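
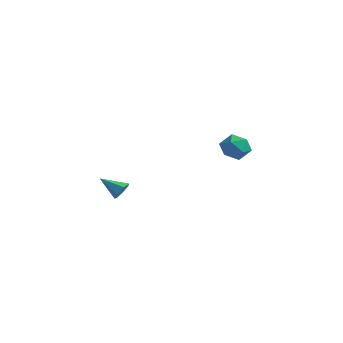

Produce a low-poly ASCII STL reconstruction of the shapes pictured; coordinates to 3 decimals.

solid 
facet normal 0.790 0.331 -0.517
outer loop
vertex -2.69 -2.075 -3.662
vertex -3.002 -1.888 -4.019
vertex -2.824 -1.658 -3.6
endloop
endfacet
facet normal 0.204 -0.079 0.976
outer loop
vertex -2.69 -2.075 -3.662
vertex -2.824 -1.658 -3.6
vertex -3.918 -2.272 -3.421
endloop
endfacet
facet normal 0.788 0.333 -0.517
outer loop
vertex -2.824 -1.658 -3.6
vertex -3.002 -1.888 -4.019
vertex -3.093 -1.414 -3.853
endloop
endfacet
facet normal -0.202 0.589 0.783
outer loop
vertex -2.824 -1.658 -3.6
vertex -3.093 -1.414 -3.853
vertex -3.918 -2.272 -3.421
endloop
endfacet
facet normal 0.791 0.332 -0.514
outer loop
vertex -3.093 -1.414 -3.853
vertex -3.002 -1.888 -4.019
vertex -3.292 -1.526 -4.232
endloop
endfacet
facet normal -0.677 0.722 0.142
outer loop
vertex -3.093 -1.414 -3.853
vertex -3.292 -1.526 -4.232
vertex -3.918 -2.272 -3.421
endloop
endfacet
facet normal 0.790 0.329 -0.516
outer loop
vertex -3.292 -1.526 -4.232
vertex -3.002 -1.888 -4.019
vertex -3.274 -1.911 -4.45
endloop
endfacet
facet normal -0.860 0.221 -0.461
outer loop
vertex -3.292 -1.526 -4.232
vertex -3.274 -1.911 -4.45
vertex -3.918 -2.272 -3.421
endloop
endfacet
facet normal 0.789 0.333 -0.516
outer loop
vertex -3.274 -1.911 -4.45
vertex -3.002 -1.888 -4.019
vertex -3.05 -2.278 -4.344
endloop
endfacet
facet normal -0.614 -0.541 -0.574
outer loop
vertex -3.274 -1.911 -4.45
vertex -3.05 -2.278 -4.344
vertex -3.918 -2.272 -3.421
endloop
endfacet
facet normal 0.790 0.333 -0.516
outer loop
vertex -3.05 -2.278 -4.344
vertex -3.002 -1.888 -4.019
vertex -2.79 -2.351 -3.993
endloop
endfacet
facet normal -0.126 -0.986 -0.112
outer loop
vertex -3.05 -2.278 -4.344
vertex -2.79 -2.351 -3.993
vertex -3.918 -2.272 -3.421
endloop
endfacet
facet normal 0.790 0.333 -0.516
outer loop
vertex -2.79 -2.351 -3.993
vertex -3.002 -1.888 -4.019
vertex -2.69 -2.075 -3.662
endloop
endfacet
facet normal 0.239 -0.780 0.578
outer loop
vertex -2.79 -2.351 -3.993
vertex -2.69 -2.075 -3.662
vertex -3.918 -2.272 -3.421
endloop
endfacet
facet normal 0.089 0.531 0.843
outer loop
vertex 2.227 -0.199 -0.204
vertex 2.038 -0.764 0.172
vertex 2.718 -0.648 0.027
endloop
endfacet
facet normal 0.541 0.768 0.343
outer loop
vertex 2.227 -0.199 -0.204
vertex 2.718 -0.648 0.027
vertex 2.759 -0.386 -0.625
endloop
endfacet
facet normal 0.158 0.961 -0.228
outer loop
vertex 2.227 -0.199 -0.204
vertex 2.759 -0.386 -0.625
vertex 2.106 -0.34 -0.883
endloop
endfacet
facet normal -0.531 0.843 -0.080
outer loop
vertex 2.227 -0.199 -0.204
vertex 2.106 -0.34 -0.883
vertex 1.66 -0.574 -0.391
endloop
endfacet
facet normal -0.574 0.578 0.580
outer loop
vertex 2.227 -0.199 -0.204
vertex 1.66 -0.574 -0.391
vertex 2.038 -0.764 0.172
endloop
endfacet
facet normal 0.962 0.225 0.151
outer loop
vertex 2.759 -0.386 -0.625
vertex 2.718 -0.648 0.027
vertex 2.9 -1.066 -0.509
endloop
endfacet
facet normal 0.232 -0.159 0.960
outer loop
vertex 2.718 -0.648 0.027
vertex 2.038 -0.764 0.172
vertex 2.454 -1.3 -0.017
endloop
endfacet
facet normal -0.840 -0.083 0.536
outer loop
vertex 2.038 -0.764 0.172
vertex 1.66 -0.574 -0.391
vertex 1.801 -1.254 -0.275
endloop
endfacet
facet normal -0.771 0.348 -0.533
outer loop
vertex 1.66 -0.574 -0.391
vertex 2.106 -0.34 -0.883
vertex 1.842 -0.992 -0.927
endloop
endfacet
facet normal 0.342 0.537 -0.771
outer loop
vertex 2.106 -0.34 -0.883
vertex 2.759 -0.386 -0.625
vertex 2.522 -0.876 -1.072
endloop
endfacet
facet normal 0.531 -0.843 0.080
outer loop
vertex 2.333 -1.441 -0.696
vertex 2.9 -1.066 -0.509
vertex 2.454 -1.3 -0.017
endloop
endfacet
facet normal -0.158 -0.961 0.228
outer loop
vertex 2.333 -1.441 -0.696
vertex 2.454 -1.3 -0.017
vertex 1.801 -1.254 -0.275
endloop
endfacet
facet normal -0.541 -0.768 -0.343
outer loop
vertex 2.333 -1.441 -0.696
vertex 1.801 -1.254 -0.275
vertex 1.842 -0.992 -0.927
endloop
endfacet
facet normal -0.089 -0.531 -0.843
outer loop
vertex 2.333 -1.441 -0.696
vertex 1.842 -0.992 -0.927
vertex 2.522 -0.876 -1.072
endloop
endfacet
facet normal 0.574 -0.578 -0.580
outer loop
vertex 2.333 -1.441 -0.696
vertex 2.522 -0.876 -1.072
vertex 2.9 -1.066 -0.509
endloop
endfacet
facet normal 0.771 -0.348 0.533
outer loop
vertex 2.454 -1.3 -0.017
vertex 2.9 -1.066 -0.509
vertex 2.718 -0.648 0.027
endloop
endfacet
facet normal -0.342 -0.537 0.771
outer loop
vertex 1.801 -1.254 -0.275
vertex 2.454 -1.3 -0.017
vertex 2.038 -0.764 0.172
endloop
endfacet
facet normal -0.962 -0.225 -0.151
outer loop
vertex 1.842 -0.992 -0.927
vertex 1.801 -1.254 -0.275
vertex 1.66 -0.574 -0.391
endloop
endfacet
facet normal -0.232 0.159 -0.960
outer loop
vertex 2.522 -0.876 -1.072
vertex 1.842 -0.992 -0.927
vertex 2.106 -0.34 -0.883
endloop
endfacet
facet normal 0.840 0.083 -0.536
outer loop
vertex 2.9 -1.066 -0.509
vertex 2.522 -0.876 -1.072
vertex 2.759 -0.386 -0.625
endloop
endfacet

endsolid


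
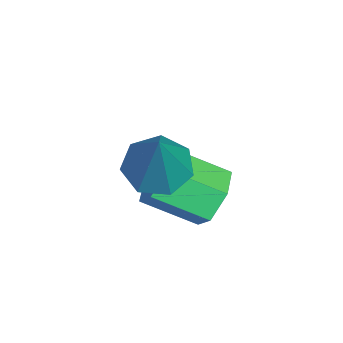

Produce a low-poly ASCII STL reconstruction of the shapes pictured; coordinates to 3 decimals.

solid 
facet normal -0.494 -0.039 -0.869
outer loop
vertex 2.499 1.793 -1.583
vertex 1.933 1.525 -1.249
vertex 2.094 2.205 -1.371
endloop
endfacet
facet normal 0.702 0.711 -0.040
outer loop
vertex 2.499 1.793 -1.583
vertex 2.094 2.205 -1.371
vertex 2.807 1.595 0.289
endloop
endfacet
facet normal -0.492 -0.039 -0.869
outer loop
vertex 2.094 2.205 -1.371
vertex 1.933 1.525 -1.249
vertex 1.567 2.105 -1.068
endloop
endfacet
facet normal 0.016 0.941 0.339
outer loop
vertex 2.094 2.205 -1.371
vertex 1.567 2.105 -1.068
vertex 2.807 1.595 0.289
endloop
endfacet
facet normal -0.494 -0.041 -0.868
outer loop
vertex 1.567 2.105 -1.068
vertex 1.933 1.525 -1.249
vertex 1.316 1.568 -0.9
endloop
endfacet
facet normal -0.554 0.473 0.685
outer loop
vertex 1.567 2.105 -1.068
vertex 1.316 1.568 -0.9
vertex 2.807 1.595 0.289
endloop
endfacet
facet normal -0.494 -0.041 -0.868
outer loop
vertex 1.316 1.568 -0.9
vertex 1.933 1.525 -1.249
vertex 1.53 0.998 -0.995
endloop
endfacet
facet normal -0.582 -0.342 0.738
outer loop
vertex 1.316 1.568 -0.9
vertex 1.53 0.998 -0.995
vertex 2.807 1.595 0.289
endloop
endfacet
facet normal -0.494 -0.041 -0.868
outer loop
vertex 1.53 0.998 -0.995
vertex 1.933 1.525 -1.249
vertex 2.047 0.825 -1.281
endloop
endfacet
facet normal -0.044 -0.888 0.457
outer loop
vertex 1.53 0.998 -0.995
vertex 2.047 0.825 -1.281
vertex 2.807 1.595 0.289
endloop
endfacet
facet normal -0.494 -0.041 -0.869
outer loop
vertex 2.047 0.825 -1.281
vertex 1.933 1.525 -1.249
vertex 2.479 1.178 -1.543
endloop
endfacet
facet normal 0.652 -0.756 0.055
outer loop
vertex 2.047 0.825 -1.281
vertex 2.479 1.178 -1.543
vertex 2.807 1.595 0.289
endloop
endfacet
facet normal -0.494 -0.040 -0.869
outer loop
vertex 2.479 1.178 -1.543
vertex 1.933 1.525 -1.249
vertex 2.499 1.793 -1.583
endloop
endfacet
facet normal 0.985 -0.043 -0.167
outer loop
vertex 2.479 1.178 -1.543
vertex 2.499 1.793 -1.583
vertex 2.807 1.595 0.289
endloop
endfacet
facet normal 0.089 0.882 -0.463
outer loop
vertex 2.224 2.848 -1.797
vertex 1.846 2.61 -2.323
vertex 1.537 2.921 -1.79
endloop
endfacet
facet normal 0.058 0.459 0.887
outer loop
vertex 2.224 2.848 -1.797
vertex 1.537 2.921 -1.79
vertex 2.111 1.727 -1.21
endloop
endfacet
facet normal 0.058 0.459 0.887
outer loop
vertex 2.111 1.727 -1.21
vertex 1.537 2.921 -1.79
vertex 1.425 1.8 -1.203
endloop
endfacet
facet normal -0.089 -0.883 0.461
outer loop
vertex 2.111 1.727 -1.21
vertex 1.425 1.8 -1.203
vertex 1.734 1.49 -1.737
endloop
endfacet
facet normal 0.089 0.882 -0.463
outer loop
vertex 1.537 2.921 -1.79
vertex 1.846 2.61 -2.323
vertex 1.16 2.683 -2.316
endloop
endfacet
facet normal -0.833 0.320 0.452
outer loop
vertex 1.537 2.921 -1.79
vertex 1.16 2.683 -2.316
vertex 1.425 1.8 -1.203
endloop
endfacet
facet normal -0.833 0.319 0.452
outer loop
vertex 1.425 1.8 -1.203
vertex 1.16 2.683 -2.316
vertex 1.048 1.562 -1.73
endloop
endfacet
facet normal -0.088 -0.883 0.462
outer loop
vertex 1.425 1.8 -1.203
vertex 1.048 1.562 -1.73
vertex 1.734 1.49 -1.737
endloop
endfacet
facet normal 0.089 0.883 -0.461
outer loop
vertex 1.16 2.683 -2.316
vertex 1.846 2.61 -2.323
vertex 1.469 2.373 -2.85
endloop
endfacet
facet normal -0.890 -0.138 -0.435
outer loop
vertex 1.16 2.683 -2.316
vertex 1.469 2.373 -2.85
vertex 1.048 1.562 -1.73
endloop
endfacet
facet normal -0.890 -0.138 -0.434
outer loop
vertex 1.048 1.562 -1.73
vertex 1.469 2.373 -2.85
vertex 1.356 1.252 -2.263
endloop
endfacet
facet normal -0.088 -0.882 0.462
outer loop
vertex 1.048 1.562 -1.73
vertex 1.356 1.252 -2.263
vertex 1.734 1.49 -1.737
endloop
endfacet
facet normal 0.089 0.883 -0.461
outer loop
vertex 1.469 2.373 -2.85
vertex 1.846 2.61 -2.323
vertex 2.155 2.3 -2.857
endloop
endfacet
facet normal -0.058 -0.459 -0.887
outer loop
vertex 1.469 2.373 -2.85
vertex 2.155 2.3 -2.857
vertex 1.356 1.252 -2.263
endloop
endfacet
facet normal -0.058 -0.459 -0.887
outer loop
vertex 1.356 1.252 -2.263
vertex 2.155 2.3 -2.857
vertex 2.043 1.179 -2.27
endloop
endfacet
facet normal -0.089 -0.882 0.463
outer loop
vertex 1.356 1.252 -2.263
vertex 2.043 1.179 -2.27
vertex 1.734 1.49 -1.737
endloop
endfacet
facet normal 0.088 0.883 -0.462
outer loop
vertex 2.155 2.3 -2.857
vertex 1.846 2.61 -2.323
vertex 2.532 2.538 -2.33
endloop
endfacet
facet normal 0.833 -0.320 -0.452
outer loop
vertex 2.155 2.3 -2.857
vertex 2.532 2.538 -2.33
vertex 2.043 1.179 -2.27
endloop
endfacet
facet normal 0.833 -0.320 -0.452
outer loop
vertex 2.043 1.179 -2.27
vertex 2.532 2.538 -2.33
vertex 2.42 1.417 -1.744
endloop
endfacet
facet normal -0.089 -0.882 0.463
outer loop
vertex 2.043 1.179 -2.27
vertex 2.42 1.417 -1.744
vertex 1.734 1.49 -1.737
endloop
endfacet
facet normal 0.088 0.882 -0.462
outer loop
vertex 2.532 2.538 -2.33
vertex 1.846 2.61 -2.323
vertex 2.224 2.848 -1.797
endloop
endfacet
facet normal 0.890 0.138 0.434
outer loop
vertex 2.532 2.538 -2.33
vertex 2.224 2.848 -1.797
vertex 2.42 1.417 -1.744
endloop
endfacet
facet normal 0.890 0.138 0.435
outer loop
vertex 2.42 1.417 -1.744
vertex 2.224 2.848 -1.797
vertex 2.111 1.727 -1.21
endloop
endfacet
facet normal -0.089 -0.883 0.461
outer loop
vertex 2.42 1.417 -1.744
vertex 2.111 1.727 -1.21
vertex 1.734 1.49 -1.737
endloop
endfacet

endsolid


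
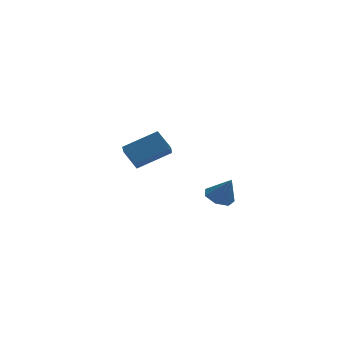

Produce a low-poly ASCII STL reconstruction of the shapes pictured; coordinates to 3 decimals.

solid 
facet normal -0.890 -0.195 -0.413
outer loop
vertex -3.077 1.883 -0.259
vertex -2.964 2.515 -0.8
vertex -2.597 1.191 -0.967
endloop
endfacet
facet normal -0.134 -0.753 0.645
outer loop
vertex -1.076 1.525 -0.26
vertex -3.077 1.883 -0.259
vertex -2.597 1.191 -0.967
endloop
endfacet
facet normal -0.890 -0.194 -0.413
outer loop
vertex -2.597 1.191 -0.967
vertex -2.964 2.515 -0.8
vertex -2.484 1.824 -1.508
endloop
endfacet
facet normal 0.437 -0.628 -0.644
outer loop
vertex -2.484 1.824 -1.508
vertex -1.076 1.525 -0.26
vertex -2.597 1.191 -0.967
endloop
endfacet
facet normal -0.437 0.629 0.643
outer loop
vertex -3.077 1.883 -0.259
vertex -1.443 2.849 -0.093
vertex -2.964 2.515 -0.8
endloop
endfacet
facet normal -0.134 -0.753 0.644
outer loop
vertex -1.556 2.216 0.448
vertex -3.077 1.883 -0.259
vertex -1.076 1.525 -0.26
endloop
endfacet
facet normal -0.437 0.628 0.644
outer loop
vertex -1.556 2.216 0.448
vertex -1.443 2.849 -0.093
vertex -3.077 1.883 -0.259
endloop
endfacet
facet normal 0.134 0.753 -0.644
outer loop
vertex -2.964 2.515 -0.8
vertex -1.443 2.849 -0.093
vertex -2.484 1.824 -1.508
endloop
endfacet
facet normal 0.437 -0.629 -0.643
outer loop
vertex -0.963 2.157 -0.801
vertex -1.076 1.525 -0.26
vertex -2.484 1.824 -1.508
endloop
endfacet
facet normal 0.135 0.753 -0.644
outer loop
vertex -2.484 1.824 -1.508
vertex -1.443 2.849 -0.093
vertex -0.963 2.157 -0.801
endloop
endfacet
facet normal 0.890 0.195 0.413
outer loop
vertex -0.963 2.157 -0.801
vertex -1.556 2.216 0.448
vertex -1.076 1.525 -0.26
endloop
endfacet
facet normal 0.890 0.194 0.413
outer loop
vertex -1.443 2.849 -0.093
vertex -1.556 2.216 0.448
vertex -0.963 2.157 -0.801
endloop
endfacet
facet normal -0.374 0.287 -0.882
outer loop
vertex 0.834 -3.354 -1.352
vertex 0.231 -3.322 -1.086
vertex 0.689 -2.848 -1.126
endloop
endfacet
facet normal 0.965 0.201 0.170
outer loop
vertex 0.834 -3.354 -1.352
vertex 0.689 -2.848 -1.126
vertex 0.669 -3.658 -0.054
endloop
endfacet
facet normal -0.375 0.288 -0.881
outer loop
vertex 0.689 -2.848 -1.126
vertex 0.231 -3.322 -1.086
vertex 0.199 -2.699 -0.869
endloop
endfacet
facet normal 0.489 0.691 0.532
outer loop
vertex 0.689 -2.848 -1.126
vertex 0.199 -2.699 -0.869
vertex 0.669 -3.658 -0.054
endloop
endfacet
facet normal -0.375 0.288 -0.881
outer loop
vertex 0.199 -2.699 -0.869
vertex 0.231 -3.322 -1.086
vertex -0.267 -3.019 -0.775
endloop
endfacet
facet normal -0.227 0.564 0.794
outer loop
vertex 0.199 -2.699 -0.869
vertex -0.267 -3.019 -0.775
vertex 0.669 -3.658 -0.054
endloop
endfacet
facet normal -0.375 0.287 -0.881
outer loop
vertex -0.267 -3.019 -0.775
vertex 0.231 -3.322 -1.086
vertex -0.358 -3.567 -0.915
endloop
endfacet
facet normal -0.645 -0.087 0.760
outer loop
vertex -0.267 -3.019 -0.775
vertex -0.358 -3.567 -0.915
vertex 0.669 -3.658 -0.054
endloop
endfacet
facet normal -0.376 0.288 -0.881
outer loop
vertex -0.358 -3.567 -0.915
vertex 0.231 -3.322 -1.086
vertex -0.006 -3.93 -1.184
endloop
endfacet
facet normal -0.448 -0.771 0.453
outer loop
vertex -0.358 -3.567 -0.915
vertex -0.006 -3.93 -1.184
vertex 0.669 -3.658 -0.054
endloop
endfacet
facet normal -0.374 0.288 -0.882
outer loop
vertex -0.006 -3.93 -1.184
vertex 0.231 -3.322 -1.086
vertex 0.525 -3.835 -1.378
endloop
endfacet
facet normal 0.213 -0.971 0.107
outer loop
vertex -0.006 -3.93 -1.184
vertex 0.525 -3.835 -1.378
vertex 0.669 -3.658 -0.054
endloop
endfacet
facet normal -0.374 0.288 -0.882
outer loop
vertex 0.525 -3.835 -1.378
vertex 0.231 -3.322 -1.086
vertex 0.834 -3.354 -1.352
endloop
endfacet
facet normal 0.842 -0.540 -0.019
outer loop
vertex 0.525 -3.835 -1.378
vertex 0.834 -3.354 -1.352
vertex 0.669 -3.658 -0.054
endloop
endfacet

endsolid


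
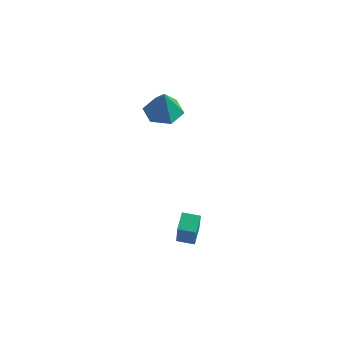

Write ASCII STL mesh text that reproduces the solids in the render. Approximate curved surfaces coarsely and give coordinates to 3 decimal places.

solid 
facet normal -0.865 -0.482 0.137
outer loop
vertex 2.439 -2.228 -2.695
vertex 2.095 -1.462 -2.171
vertex 1.672 -1.358 -4.47
endloop
endfacet
facet normal 0.348 -0.774 -0.530
outer loop
vertex 2.425 -0.938 -4.589
vertex 2.439 -2.228 -2.695
vertex 1.672 -1.358 -4.47
endloop
endfacet
facet normal -0.866 -0.481 0.138
outer loop
vertex 1.672 -1.358 -4.47
vertex 2.095 -1.462 -2.171
vertex 1.329 -0.591 -3.945
endloop
endfacet
facet normal -0.362 0.411 -0.837
outer loop
vertex 1.329 -0.591 -3.945
vertex 2.425 -0.938 -4.589
vertex 1.672 -1.358 -4.47
endloop
endfacet
facet normal 0.361 -0.410 0.837
outer loop
vertex 2.439 -2.228 -2.695
vertex 2.848 -1.042 -2.29
vertex 2.095 -1.462 -2.171
endloop
endfacet
facet normal 0.347 -0.774 -0.530
outer loop
vertex 3.191 -1.809 -2.815
vertex 2.439 -2.228 -2.695
vertex 2.425 -0.938 -4.589
endloop
endfacet
facet normal 0.362 -0.411 0.837
outer loop
vertex 3.191 -1.809 -2.815
vertex 2.848 -1.042 -2.29
vertex 2.439 -2.228 -2.695
endloop
endfacet
facet normal -0.348 0.774 0.530
outer loop
vertex 2.095 -1.462 -2.171
vertex 2.848 -1.042 -2.29
vertex 1.329 -0.591 -3.945
endloop
endfacet
facet normal -0.362 0.410 -0.837
outer loop
vertex 2.081 -0.172 -4.065
vertex 2.425 -0.938 -4.589
vertex 1.329 -0.591 -3.945
endloop
endfacet
facet normal -0.347 0.774 0.529
outer loop
vertex 1.329 -0.591 -3.945
vertex 2.848 -1.042 -2.29
vertex 2.081 -0.172 -4.065
endloop
endfacet
facet normal 0.865 0.482 -0.137
outer loop
vertex 2.081 -0.172 -4.065
vertex 3.191 -1.809 -2.815
vertex 2.425 -0.938 -4.589
endloop
endfacet
facet normal 0.866 0.482 -0.138
outer loop
vertex 2.848 -1.042 -2.29
vertex 3.191 -1.809 -2.815
vertex 2.081 -0.172 -4.065
endloop
endfacet
facet normal -0.241 0.254 -0.937
outer loop
vertex -0.645 1.128 1.288
vertex -1.471 1.562 1.618
vertex -0.633 2.084 1.544
endloop
endfacet
facet normal 0.973 -0.071 0.218
outer loop
vertex -0.645 1.128 1.288
vertex -0.633 2.084 1.544
vertex -1.069 1.138 3.182
endloop
endfacet
facet normal -0.241 0.254 -0.937
outer loop
vertex -0.633 2.084 1.544
vertex -1.471 1.562 1.618
vertex -1.459 2.518 1.874
endloop
endfacet
facet normal 0.551 0.651 0.523
outer loop
vertex -0.633 2.084 1.544
vertex -1.459 2.518 1.874
vertex -1.069 1.138 3.182
endloop
endfacet
facet normal -0.241 0.254 -0.937
outer loop
vertex -1.459 2.518 1.874
vertex -1.471 1.562 1.618
vertex -2.297 1.996 1.948
endloop
endfacet
facet normal -0.313 0.605 0.732
outer loop
vertex -1.459 2.518 1.874
vertex -2.297 1.996 1.948
vertex -1.069 1.138 3.182
endloop
endfacet
facet normal -0.241 0.254 -0.937
outer loop
vertex -2.297 1.996 1.948
vertex -1.471 1.562 1.618
vertex -2.309 1.04 1.692
endloop
endfacet
facet normal -0.753 -0.161 0.638
outer loop
vertex -2.297 1.996 1.948
vertex -2.309 1.04 1.692
vertex -1.069 1.138 3.182
endloop
endfacet
facet normal -0.241 0.254 -0.937
outer loop
vertex -2.309 1.04 1.692
vertex -1.471 1.562 1.618
vertex -1.483 0.606 1.362
endloop
endfacet
facet normal -0.331 -0.883 0.333
outer loop
vertex -2.309 1.04 1.692
vertex -1.483 0.606 1.362
vertex -1.069 1.138 3.182
endloop
endfacet
facet normal -0.241 0.254 -0.937
outer loop
vertex -1.483 0.606 1.362
vertex -1.471 1.562 1.618
vertex -0.645 1.128 1.288
endloop
endfacet
facet normal 0.533 -0.837 0.124
outer loop
vertex -1.483 0.606 1.362
vertex -0.645 1.128 1.288
vertex -1.069 1.138 3.182
endloop
endfacet

endsolid


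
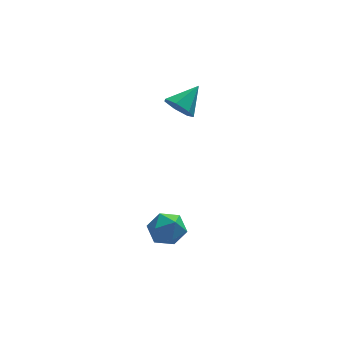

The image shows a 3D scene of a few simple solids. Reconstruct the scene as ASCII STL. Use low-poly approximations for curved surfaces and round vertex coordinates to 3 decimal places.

solid 
facet normal 0.159 0.781 0.604
outer loop
vertex -0.849 -1.992 -1.512
vertex -1.001 -2.406 -0.936
vertex -0.319 -2.357 -1.179
endloop
endfacet
facet normal 0.560 0.828 0.016
outer loop
vertex -0.849 -1.992 -1.512
vertex -0.319 -2.357 -1.179
vertex -0.34 -2.329 -1.903
endloop
endfacet
facet normal 0.125 0.826 -0.549
outer loop
vertex -0.849 -1.992 -1.512
vertex -0.34 -2.329 -1.903
vertex -1.035 -2.36 -2.108
endloop
endfacet
facet normal -0.546 0.778 -0.310
outer loop
vertex -0.849 -1.992 -1.512
vertex -1.035 -2.36 -2.108
vertex -1.443 -2.408 -1.511
endloop
endfacet
facet normal -0.525 0.751 0.401
outer loop
vertex -0.849 -1.992 -1.512
vertex -1.443 -2.408 -1.511
vertex -1.001 -2.406 -0.936
endloop
endfacet
facet normal 0.970 0.244 -0.019
outer loop
vertex -0.34 -2.329 -1.903
vertex -0.319 -2.357 -1.179
vertex -0.177 -2.952 -1.569
endloop
endfacet
facet normal 0.320 0.168 0.932
outer loop
vertex -0.319 -2.357 -1.179
vertex -1.001 -2.406 -0.936
vertex -0.585 -3.0 -0.972
endloop
endfacet
facet normal -0.787 0.118 0.605
outer loop
vertex -1.001 -2.406 -0.936
vertex -1.443 -2.408 -1.511
vertex -1.28 -3.031 -1.177
endloop
endfacet
facet normal -0.821 0.163 -0.548
outer loop
vertex -1.443 -2.408 -1.511
vertex -1.035 -2.36 -2.108
vertex -1.301 -3.003 -1.901
endloop
endfacet
facet normal 0.265 0.242 -0.934
outer loop
vertex -1.035 -2.36 -2.108
vertex -0.34 -2.329 -1.903
vertex -0.619 -2.954 -2.144
endloop
endfacet
facet normal 0.546 -0.778 0.310
outer loop
vertex -0.771 -3.368 -1.568
vertex -0.177 -2.952 -1.569
vertex -0.585 -3.0 -0.972
endloop
endfacet
facet normal -0.125 -0.826 0.549
outer loop
vertex -0.771 -3.368 -1.568
vertex -0.585 -3.0 -0.972
vertex -1.28 -3.031 -1.177
endloop
endfacet
facet normal -0.560 -0.828 -0.016
outer loop
vertex -0.771 -3.368 -1.568
vertex -1.28 -3.031 -1.177
vertex -1.301 -3.003 -1.901
endloop
endfacet
facet normal -0.159 -0.781 -0.604
outer loop
vertex -0.771 -3.368 -1.568
vertex -1.301 -3.003 -1.901
vertex -0.619 -2.954 -2.144
endloop
endfacet
facet normal 0.525 -0.751 -0.401
outer loop
vertex -0.771 -3.368 -1.568
vertex -0.619 -2.954 -2.144
vertex -0.177 -2.952 -1.569
endloop
endfacet
facet normal 0.821 -0.163 0.548
outer loop
vertex -0.585 -3.0 -0.972
vertex -0.177 -2.952 -1.569
vertex -0.319 -2.357 -1.179
endloop
endfacet
facet normal -0.265 -0.242 0.934
outer loop
vertex -1.28 -3.031 -1.177
vertex -0.585 -3.0 -0.972
vertex -1.001 -2.406 -0.936
endloop
endfacet
facet normal -0.970 -0.244 0.019
outer loop
vertex -1.301 -3.003 -1.901
vertex -1.28 -3.031 -1.177
vertex -1.443 -2.408 -1.511
endloop
endfacet
facet normal -0.320 -0.168 -0.932
outer loop
vertex -0.619 -2.954 -2.144
vertex -1.301 -3.003 -1.901
vertex -1.035 -2.36 -2.108
endloop
endfacet
facet normal 0.787 -0.118 -0.605
outer loop
vertex -0.177 -2.952 -1.569
vertex -0.619 -2.954 -2.144
vertex -0.34 -2.329 -1.903
endloop
endfacet
facet normal -0.689 -0.472 -0.551
outer loop
vertex 0.912 1.406 0.94
vertex 0.444 1.754 1.227
vertex 0.78 1.893 0.688
endloop
endfacet
facet normal 0.918 0.045 -0.394
outer loop
vertex 0.912 1.406 0.94
vertex 0.78 1.893 0.688
vertex 1.276 2.326 1.893
endloop
endfacet
facet normal -0.688 -0.473 -0.551
outer loop
vertex 0.78 1.893 0.688
vertex 0.444 1.754 1.227
vertex 0.395 2.275 0.841
endloop
endfacet
facet normal 0.520 0.713 -0.470
outer loop
vertex 0.78 1.893 0.688
vertex 0.395 2.275 0.841
vertex 1.276 2.326 1.893
endloop
endfacet
facet normal -0.688 -0.473 -0.551
outer loop
vertex 0.395 2.275 0.841
vertex 0.444 1.754 1.227
vertex 0.046 2.265 1.285
endloop
endfacet
facet normal -0.044 0.999 -0.012
outer loop
vertex 0.395 2.275 0.841
vertex 0.046 2.265 1.285
vertex 1.276 2.326 1.893
endloop
endfacet
facet normal -0.687 -0.472 -0.552
outer loop
vertex 0.046 2.265 1.285
vertex 0.444 1.754 1.227
vertex -0.003 1.87 1.684
endloop
endfacet
facet normal -0.349 0.687 0.637
outer loop
vertex 0.046 2.265 1.285
vertex -0.003 1.87 1.684
vertex 1.276 2.326 1.893
endloop
endfacet
facet normal -0.687 -0.474 -0.551
outer loop
vertex -0.003 1.87 1.684
vertex 0.444 1.754 1.227
vertex 0.285 1.388 1.74
endloop
endfacet
facet normal -0.166 0.015 0.986
outer loop
vertex -0.003 1.87 1.684
vertex 0.285 1.388 1.74
vertex 1.276 2.326 1.893
endloop
endfacet
facet normal -0.689 -0.472 -0.550
outer loop
vertex 0.285 1.388 1.74
vertex 0.444 1.754 1.227
vertex 0.692 1.181 1.408
endloop
endfacet
facet normal 0.369 -0.516 0.773
outer loop
vertex 0.285 1.388 1.74
vertex 0.692 1.181 1.408
vertex 1.276 2.326 1.893
endloop
endfacet
facet normal -0.689 -0.472 -0.551
outer loop
vertex 0.692 1.181 1.408
vertex 0.444 1.754 1.227
vertex 0.912 1.406 0.94
endloop
endfacet
facet normal 0.851 -0.501 0.159
outer loop
vertex 0.692 1.181 1.408
vertex 0.912 1.406 0.94
vertex 1.276 2.326 1.893
endloop
endfacet

endsolid


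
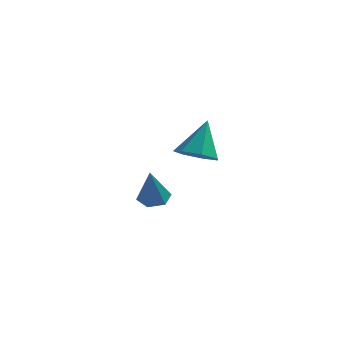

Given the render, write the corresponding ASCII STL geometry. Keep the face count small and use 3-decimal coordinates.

solid 
facet normal 0.029 0.332 -0.943
outer loop
vertex 0.957 1.87 -3.8
vertex 0.161 1.628 -3.91
vertex 0.33 2.403 -3.632
endloop
endfacet
facet normal 0.619 0.551 0.560
outer loop
vertex 0.957 1.87 -3.8
vertex 0.33 2.403 -3.632
vertex 0.099 0.932 -1.93
endloop
endfacet
facet normal 0.029 0.332 -0.943
outer loop
vertex 0.33 2.403 -3.632
vertex 0.161 1.628 -3.91
vertex -0.467 2.161 -3.742
endloop
endfacet
facet normal -0.307 0.740 0.598
outer loop
vertex 0.33 2.403 -3.632
vertex -0.467 2.161 -3.742
vertex 0.099 0.932 -1.93
endloop
endfacet
facet normal 0.029 0.332 -0.943
outer loop
vertex -0.467 2.161 -3.742
vertex 0.161 1.628 -3.91
vertex -0.636 1.386 -4.02
endloop
endfacet
facet normal -0.935 0.080 0.346
outer loop
vertex -0.467 2.161 -3.742
vertex -0.636 1.386 -4.02
vertex 0.099 0.932 -1.93
endloop
endfacet
facet normal 0.029 0.332 -0.943
outer loop
vertex -0.636 1.386 -4.02
vertex 0.161 1.628 -3.91
vertex -0.009 0.854 -4.188
endloop
endfacet
facet normal -0.637 -0.769 0.057
outer loop
vertex -0.636 1.386 -4.02
vertex -0.009 0.854 -4.188
vertex 0.099 0.932 -1.93
endloop
endfacet
facet normal 0.029 0.332 -0.943
outer loop
vertex -0.009 0.854 -4.188
vertex 0.161 1.628 -3.91
vertex 0.788 1.096 -4.078
endloop
endfacet
facet normal 0.288 -0.957 0.019
outer loop
vertex -0.009 0.854 -4.188
vertex 0.788 1.096 -4.078
vertex 0.099 0.932 -1.93
endloop
endfacet
facet normal 0.029 0.332 -0.943
outer loop
vertex 0.788 1.096 -4.078
vertex 0.161 1.628 -3.91
vertex 0.957 1.87 -3.8
endloop
endfacet
facet normal 0.916 -0.297 0.271
outer loop
vertex 0.788 1.096 -4.078
vertex 0.957 1.87 -3.8
vertex 0.099 0.932 -1.93
endloop
endfacet
facet normal -0.156 -0.548 -0.822
outer loop
vertex 3.819 -3.262 1.271
vertex 2.944 -3.638 1.688
vertex 3.069 -2.791 1.099
endloop
endfacet
facet normal 0.549 0.824 -0.138
outer loop
vertex 3.819 -3.262 1.271
vertex 3.069 -2.791 1.099
vertex 3.256 -2.542 3.332
endloop
endfacet
facet normal -0.156 -0.548 -0.822
outer loop
vertex 3.069 -2.791 1.099
vertex 2.944 -3.638 1.688
vertex 2.225 -2.958 1.371
endloop
endfacet
facet normal -0.221 0.971 -0.090
outer loop
vertex 3.069 -2.791 1.099
vertex 2.225 -2.958 1.371
vertex 3.256 -2.542 3.332
endloop
endfacet
facet normal -0.156 -0.548 -0.821
outer loop
vertex 2.225 -2.958 1.371
vertex 2.944 -3.638 1.688
vertex 1.922 -3.637 1.882
endloop
endfacet
facet normal -0.775 0.563 0.288
outer loop
vertex 2.225 -2.958 1.371
vertex 1.922 -3.637 1.882
vertex 3.256 -2.542 3.332
endloop
endfacet
facet normal -0.157 -0.548 -0.822
outer loop
vertex 1.922 -3.637 1.882
vertex 2.944 -3.638 1.688
vertex 2.389 -4.318 2.247
endloop
endfacet
facet normal -0.696 -0.095 0.712
outer loop
vertex 1.922 -3.637 1.882
vertex 2.389 -4.318 2.247
vertex 3.256 -2.542 3.332
endloop
endfacet
facet normal -0.156 -0.548 -0.822
outer loop
vertex 2.389 -4.318 2.247
vertex 2.944 -3.638 1.688
vertex 3.274 -4.487 2.192
endloop
endfacet
facet normal -0.043 -0.505 0.862
outer loop
vertex 2.389 -4.318 2.247
vertex 3.274 -4.487 2.192
vertex 3.256 -2.542 3.332
endloop
endfacet
facet normal -0.156 -0.548 -0.822
outer loop
vertex 3.274 -4.487 2.192
vertex 2.944 -3.638 1.688
vertex 3.91 -4.017 1.758
endloop
endfacet
facet normal 0.693 -0.360 0.625
outer loop
vertex 3.274 -4.487 2.192
vertex 3.91 -4.017 1.758
vertex 3.256 -2.542 3.332
endloop
endfacet
facet normal -0.156 -0.549 -0.821
outer loop
vertex 3.91 -4.017 1.758
vertex 2.944 -3.638 1.688
vertex 3.819 -3.262 1.271
endloop
endfacet
facet normal 0.956 0.232 0.180
outer loop
vertex 3.91 -4.017 1.758
vertex 3.819 -3.262 1.271
vertex 3.256 -2.542 3.332
endloop
endfacet

endsolid


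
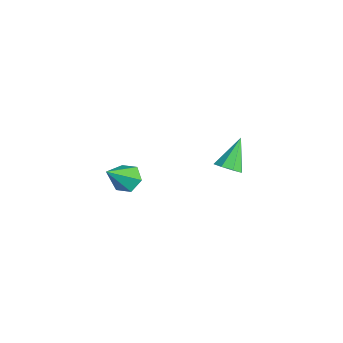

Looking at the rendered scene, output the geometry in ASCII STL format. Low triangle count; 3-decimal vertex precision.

solid 
facet normal -0.323 0.598 -0.734
outer loop
vertex 3.704 -2.336 2.047
vertex 3.087 -2.916 1.846
vertex 2.923 -2.29 2.428
endloop
endfacet
facet normal 0.389 0.562 0.730
outer loop
vertex 3.704 -2.336 2.047
vertex 2.923 -2.29 2.428
vertex 3.793 -4.224 3.454
endloop
endfacet
facet normal -0.322 0.598 -0.734
outer loop
vertex 2.923 -2.29 2.428
vertex 3.087 -2.916 1.846
vertex 2.306 -2.869 2.227
endloop
endfacet
facet normal -0.488 0.228 0.843
outer loop
vertex 2.923 -2.29 2.428
vertex 2.306 -2.869 2.227
vertex 3.793 -4.224 3.454
endloop
endfacet
facet normal -0.322 0.598 -0.734
outer loop
vertex 2.306 -2.869 2.227
vertex 3.087 -2.916 1.846
vertex 2.47 -3.495 1.645
endloop
endfacet
facet normal -0.772 -0.529 0.352
outer loop
vertex 2.306 -2.869 2.227
vertex 2.47 -3.495 1.645
vertex 3.793 -4.224 3.454
endloop
endfacet
facet normal -0.322 0.598 -0.734
outer loop
vertex 2.47 -3.495 1.645
vertex 3.087 -2.916 1.846
vertex 3.251 -3.541 1.265
endloop
endfacet
facet normal -0.179 -0.951 -0.252
outer loop
vertex 2.47 -3.495 1.645
vertex 3.251 -3.541 1.265
vertex 3.793 -4.224 3.454
endloop
endfacet
facet normal -0.323 0.598 -0.734
outer loop
vertex 3.251 -3.541 1.265
vertex 3.087 -2.916 1.846
vertex 3.868 -2.962 1.465
endloop
endfacet
facet normal 0.697 -0.617 -0.365
outer loop
vertex 3.251 -3.541 1.265
vertex 3.868 -2.962 1.465
vertex 3.793 -4.224 3.454
endloop
endfacet
facet normal -0.323 0.598 -0.734
outer loop
vertex 3.868 -2.962 1.465
vertex 3.087 -2.916 1.846
vertex 3.704 -2.336 2.047
endloop
endfacet
facet normal 0.982 0.140 0.126
outer loop
vertex 3.868 -2.962 1.465
vertex 3.704 -2.336 2.047
vertex 3.793 -4.224 3.454
endloop
endfacet
facet normal 0.436 -0.535 -0.723
outer loop
vertex 2.17 3.259 -0.376
vertex 1.453 3.266 -0.814
vertex 2.129 3.763 -0.774
endloop
endfacet
facet normal 0.683 0.486 0.545
outer loop
vertex 2.17 3.259 -0.376
vertex 2.129 3.763 -0.774
vertex 0.567 4.354 0.654
endloop
endfacet
facet normal 0.436 -0.535 -0.723
outer loop
vertex 2.129 3.763 -0.774
vertex 1.453 3.266 -0.814
vertex 1.692 3.976 -1.195
endloop
endfacet
facet normal 0.396 0.917 0.053
outer loop
vertex 2.129 3.763 -0.774
vertex 1.692 3.976 -1.195
vertex 0.567 4.354 0.654
endloop
endfacet
facet normal 0.436 -0.535 -0.723
outer loop
vertex 1.692 3.976 -1.195
vertex 1.453 3.266 -0.814
vertex 1.115 3.773 -1.393
endloop
endfacet
facet normal -0.215 0.923 -0.320
outer loop
vertex 1.692 3.976 -1.195
vertex 1.115 3.773 -1.393
vertex 0.567 4.354 0.654
endloop
endfacet
facet normal 0.436 -0.535 -0.723
outer loop
vertex 1.115 3.773 -1.393
vertex 1.453 3.266 -0.814
vertex 0.736 3.274 -1.252
endloop
endfacet
facet normal -0.790 0.500 -0.354
outer loop
vertex 1.115 3.773 -1.393
vertex 0.736 3.274 -1.252
vertex 0.567 4.354 0.654
endloop
endfacet
facet normal 0.436 -0.536 -0.723
outer loop
vertex 0.736 3.274 -1.252
vertex 1.453 3.266 -0.814
vertex 0.776 2.77 -0.854
endloop
endfacet
facet normal -0.994 -0.103 -0.030
outer loop
vertex 0.736 3.274 -1.252
vertex 0.776 2.77 -0.854
vertex 0.567 4.354 0.654
endloop
endfacet
facet normal 0.435 -0.536 -0.723
outer loop
vertex 0.776 2.77 -0.854
vertex 1.453 3.266 -0.814
vertex 1.213 2.557 -0.433
endloop
endfacet
facet normal -0.707 -0.534 0.463
outer loop
vertex 0.776 2.77 -0.854
vertex 1.213 2.557 -0.433
vertex 0.567 4.354 0.654
endloop
endfacet
facet normal 0.437 -0.536 -0.723
outer loop
vertex 1.213 2.557 -0.433
vertex 1.453 3.266 -0.814
vertex 1.79 2.76 -0.235
endloop
endfacet
facet normal -0.097 -0.540 0.836
outer loop
vertex 1.213 2.557 -0.433
vertex 1.79 2.76 -0.235
vertex 0.567 4.354 0.654
endloop
endfacet
facet normal 0.436 -0.536 -0.723
outer loop
vertex 1.79 2.76 -0.235
vertex 1.453 3.266 -0.814
vertex 2.17 3.259 -0.376
endloop
endfacet
facet normal 0.478 -0.118 0.870
outer loop
vertex 1.79 2.76 -0.235
vertex 2.17 3.259 -0.376
vertex 0.567 4.354 0.654
endloop
endfacet

endsolid


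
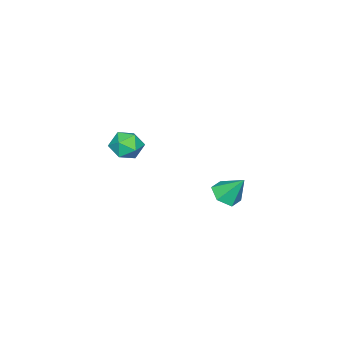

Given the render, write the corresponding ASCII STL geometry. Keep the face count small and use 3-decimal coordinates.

solid 
facet normal 0.065 -0.590 -0.805
outer loop
vertex -2.3 2.675 -0.215
vertex -2.707 3.306 -0.71
vertex -1.81 3.302 -0.635
endloop
endfacet
facet normal 0.728 -0.116 0.676
outer loop
vertex -2.3 2.675 -0.215
vertex -1.81 3.302 -0.635
vertex -2.813 4.274 0.61
endloop
endfacet
facet normal 0.065 -0.589 -0.805
outer loop
vertex -1.81 3.302 -0.635
vertex -2.707 3.306 -0.71
vertex -2.217 3.934 -1.13
endloop
endfacet
facet normal 0.776 0.614 0.146
outer loop
vertex -1.81 3.302 -0.635
vertex -2.217 3.934 -1.13
vertex -2.813 4.274 0.61
endloop
endfacet
facet normal 0.066 -0.590 -0.805
outer loop
vertex -2.217 3.934 -1.13
vertex -2.707 3.306 -0.71
vertex -3.114 3.938 -1.206
endloop
endfacet
facet normal 0.020 0.983 -0.185
outer loop
vertex -2.217 3.934 -1.13
vertex -3.114 3.938 -1.206
vertex -2.813 4.274 0.61
endloop
endfacet
facet normal 0.065 -0.590 -0.805
outer loop
vertex -3.114 3.938 -1.206
vertex -2.707 3.306 -0.71
vertex -3.604 3.311 -0.786
endloop
endfacet
facet normal -0.783 0.622 0.015
outer loop
vertex -3.114 3.938 -1.206
vertex -3.604 3.311 -0.786
vertex -2.813 4.274 0.61
endloop
endfacet
facet normal 0.065 -0.590 -0.805
outer loop
vertex -3.604 3.311 -0.786
vertex -2.707 3.306 -0.71
vertex -3.197 2.679 -0.29
endloop
endfacet
facet normal -0.831 -0.107 0.545
outer loop
vertex -3.604 3.311 -0.786
vertex -3.197 2.679 -0.29
vertex -2.813 4.274 0.61
endloop
endfacet
facet normal 0.065 -0.590 -0.805
outer loop
vertex -3.197 2.679 -0.29
vertex -2.707 3.306 -0.71
vertex -2.3 2.675 -0.215
endloop
endfacet
facet normal -0.075 -0.476 0.876
outer loop
vertex -3.197 2.679 -0.29
vertex -2.3 2.675 -0.215
vertex -2.813 4.274 0.61
endloop
endfacet
facet normal -0.128 0.895 0.428
outer loop
vertex -4.466 -2.66 -0.112
vertex -4.041 -3.01 0.746
vertex -3.459 -2.582 0.026
endloop
endfacet
facet normal -0.036 0.960 -0.277
outer loop
vertex -4.466 -2.66 -0.112
vertex -3.459 -2.582 0.026
vertex -3.829 -2.858 -0.883
endloop
endfacet
facet normal -0.547 0.583 -0.601
outer loop
vertex -4.466 -2.66 -0.112
vertex -3.829 -2.858 -0.883
vertex -4.639 -3.456 -0.726
endloop
endfacet
facet normal -0.954 0.283 -0.099
outer loop
vertex -4.466 -2.66 -0.112
vertex -4.639 -3.456 -0.726
vertex -4.771 -3.55 0.281
endloop
endfacet
facet normal -0.695 0.476 0.539
outer loop
vertex -4.466 -2.66 -0.112
vertex -4.771 -3.55 0.281
vertex -4.041 -3.01 0.746
endloop
endfacet
facet normal 0.593 0.671 -0.445
outer loop
vertex -3.829 -2.858 -0.883
vertex -3.459 -2.582 0.026
vertex -3.009 -3.33 -0.501
endloop
endfacet
facet normal 0.445 0.564 0.695
outer loop
vertex -3.459 -2.582 0.026
vertex -4.041 -3.01 0.746
vertex -3.141 -3.424 0.506
endloop
endfacet
facet normal -0.473 -0.114 0.874
outer loop
vertex -4.041 -3.01 0.746
vertex -4.771 -3.55 0.281
vertex -3.951 -4.022 0.663
endloop
endfacet
facet normal -0.891 -0.426 -0.157
outer loop
vertex -4.771 -3.55 0.281
vertex -4.639 -3.456 -0.726
vertex -4.321 -4.298 -0.246
endloop
endfacet
facet normal -0.232 0.059 -0.971
outer loop
vertex -4.639 -3.456 -0.726
vertex -3.829 -2.858 -0.883
vertex -3.739 -3.87 -0.966
endloop
endfacet
facet normal 0.954 -0.283 0.099
outer loop
vertex -3.314 -4.22 -0.108
vertex -3.009 -3.33 -0.501
vertex -3.141 -3.424 0.506
endloop
endfacet
facet normal 0.547 -0.583 0.601
outer loop
vertex -3.314 -4.22 -0.108
vertex -3.141 -3.424 0.506
vertex -3.951 -4.022 0.663
endloop
endfacet
facet normal 0.036 -0.960 0.277
outer loop
vertex -3.314 -4.22 -0.108
vertex -3.951 -4.022 0.663
vertex -4.321 -4.298 -0.246
endloop
endfacet
facet normal 0.128 -0.895 -0.428
outer loop
vertex -3.314 -4.22 -0.108
vertex -4.321 -4.298 -0.246
vertex -3.739 -3.87 -0.966
endloop
endfacet
facet normal 0.695 -0.476 -0.539
outer loop
vertex -3.314 -4.22 -0.108
vertex -3.739 -3.87 -0.966
vertex -3.009 -3.33 -0.501
endloop
endfacet
facet normal 0.891 0.426 0.157
outer loop
vertex -3.141 -3.424 0.506
vertex -3.009 -3.33 -0.501
vertex -3.459 -2.582 0.026
endloop
endfacet
facet normal 0.232 -0.059 0.971
outer loop
vertex -3.951 -4.022 0.663
vertex -3.141 -3.424 0.506
vertex -4.041 -3.01 0.746
endloop
endfacet
facet normal -0.593 -0.671 0.445
outer loop
vertex -4.321 -4.298 -0.246
vertex -3.951 -4.022 0.663
vertex -4.771 -3.55 0.281
endloop
endfacet
facet normal -0.445 -0.564 -0.695
outer loop
vertex -3.739 -3.87 -0.966
vertex -4.321 -4.298 -0.246
vertex -4.639 -3.456 -0.726
endloop
endfacet
facet normal 0.473 0.114 -0.874
outer loop
vertex -3.009 -3.33 -0.501
vertex -3.739 -3.87 -0.966
vertex -3.829 -2.858 -0.883
endloop
endfacet

endsolid


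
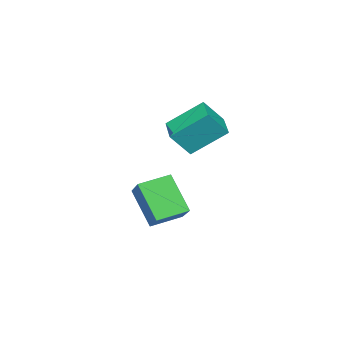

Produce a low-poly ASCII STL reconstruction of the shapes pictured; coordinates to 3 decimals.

solid 
facet normal -0.406 0.673 0.618
outer loop
vertex -3.802 3.911 2.727
vertex -2.633 4.848 2.474
vertex -4.512 4.498 1.62
endloop
endfacet
facet normal -0.769 -0.617 0.166
outer loop
vertex -3.687 3.132 0.366
vertex -3.802 3.911 2.727
vertex -4.512 4.498 1.62
endloop
endfacet
facet normal -0.406 0.673 0.618
outer loop
vertex -4.512 4.498 1.62
vertex -2.633 4.848 2.474
vertex -3.342 5.436 1.367
endloop
endfacet
facet normal -0.493 0.408 -0.769
outer loop
vertex -3.342 5.436 1.367
vertex -3.687 3.132 0.366
vertex -4.512 4.498 1.62
endloop
endfacet
facet normal 0.493 -0.408 0.769
outer loop
vertex -3.802 3.911 2.727
vertex -1.808 3.482 1.22
vertex -2.633 4.848 2.474
endloop
endfacet
facet normal -0.770 -0.616 0.166
outer loop
vertex -2.978 2.544 1.473
vertex -3.802 3.911 2.727
vertex -3.687 3.132 0.366
endloop
endfacet
facet normal 0.493 -0.408 0.769
outer loop
vertex -2.978 2.544 1.473
vertex -1.808 3.482 1.22
vertex -3.802 3.911 2.727
endloop
endfacet
facet normal 0.770 0.617 -0.165
outer loop
vertex -2.633 4.848 2.474
vertex -1.808 3.482 1.22
vertex -3.342 5.436 1.367
endloop
endfacet
facet normal -0.493 0.408 -0.768
outer loop
vertex -2.518 4.069 0.113
vertex -3.687 3.132 0.366
vertex -3.342 5.436 1.367
endloop
endfacet
facet normal 0.769 0.617 -0.167
outer loop
vertex -3.342 5.436 1.367
vertex -1.808 3.482 1.22
vertex -2.518 4.069 0.113
endloop
endfacet
facet normal 0.406 -0.673 -0.618
outer loop
vertex -2.518 4.069 0.113
vertex -2.978 2.544 1.473
vertex -3.687 3.132 0.366
endloop
endfacet
facet normal 0.406 -0.673 -0.618
outer loop
vertex -1.808 3.482 1.22
vertex -2.978 2.544 1.473
vertex -2.518 4.069 0.113
endloop
endfacet
facet normal -0.635 -0.568 -0.523
outer loop
vertex -2.475 1.122 -2.642
vertex -3.618 2.05 -2.262
vertex -2.097 2.298 -4.377
endloop
endfacet
facet normal 0.751 -0.611 -0.250
outer loop
vertex -0.762 3.49 -3.278
vertex -2.475 1.122 -2.642
vertex -2.097 2.298 -4.377
endloop
endfacet
facet normal -0.635 -0.568 -0.524
outer loop
vertex -2.097 2.298 -4.377
vertex -3.618 2.05 -2.262
vertex -3.239 3.226 -3.997
endloop
endfacet
facet normal 0.178 0.552 -0.815
outer loop
vertex -3.239 3.226 -3.997
vertex -0.762 3.49 -3.278
vertex -2.097 2.298 -4.377
endloop
endfacet
facet normal -0.178 -0.552 0.815
outer loop
vertex -2.475 1.122 -2.642
vertex -2.283 3.242 -1.163
vertex -3.618 2.05 -2.262
endloop
endfacet
facet normal 0.751 -0.611 -0.250
outer loop
vertex -1.141 2.314 -1.543
vertex -2.475 1.122 -2.642
vertex -0.762 3.49 -3.278
endloop
endfacet
facet normal -0.178 -0.552 0.815
outer loop
vertex -1.141 2.314 -1.543
vertex -2.283 3.242 -1.163
vertex -2.475 1.122 -2.642
endloop
endfacet
facet normal -0.751 0.611 0.250
outer loop
vertex -3.618 2.05 -2.262
vertex -2.283 3.242 -1.163
vertex -3.239 3.226 -3.997
endloop
endfacet
facet normal 0.178 0.552 -0.815
outer loop
vertex -1.905 4.418 -2.898
vertex -0.762 3.49 -3.278
vertex -3.239 3.226 -3.997
endloop
endfacet
facet normal -0.752 0.610 0.250
outer loop
vertex -3.239 3.226 -3.997
vertex -2.283 3.242 -1.163
vertex -1.905 4.418 -2.898
endloop
endfacet
facet normal 0.635 0.568 0.524
outer loop
vertex -1.905 4.418 -2.898
vertex -1.141 2.314 -1.543
vertex -0.762 3.49 -3.278
endloop
endfacet
facet normal 0.635 0.568 0.523
outer loop
vertex -2.283 3.242 -1.163
vertex -1.141 2.314 -1.543
vertex -1.905 4.418 -2.898
endloop
endfacet

endsolid


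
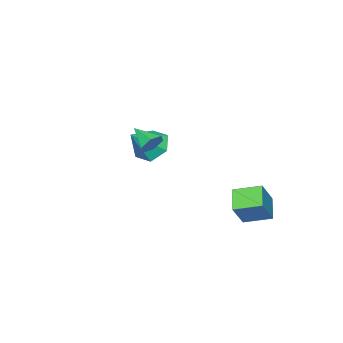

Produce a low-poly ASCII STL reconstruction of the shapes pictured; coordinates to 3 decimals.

solid 
facet normal -0.742 0.054 -0.669
outer loop
vertex -1.557 -3.231 -2.162
vertex -2.125 -2.734 -1.492
vertex -1.522 -2.222 -2.12
endloop
endfacet
facet normal 0.932 -0.017 -0.363
outer loop
vertex -1.557 -3.231 -2.162
vertex -1.522 -2.222 -2.12
vertex -0.835 -2.826 -0.328
endloop
endfacet
facet normal -0.741 0.053 -0.669
outer loop
vertex -1.522 -2.222 -2.12
vertex -2.125 -2.734 -1.492
vertex -2.091 -1.725 -1.45
endloop
endfacet
facet normal 0.659 0.752 0.001
outer loop
vertex -1.522 -2.222 -2.12
vertex -2.091 -1.725 -1.45
vertex -0.835 -2.826 -0.328
endloop
endfacet
facet normal -0.742 0.053 -0.668
outer loop
vertex -2.091 -1.725 -1.45
vertex -2.125 -2.734 -1.492
vertex -2.694 -2.236 -0.821
endloop
endfacet
facet normal 0.061 0.746 0.664
outer loop
vertex -2.091 -1.725 -1.45
vertex -2.694 -2.236 -0.821
vertex -0.835 -2.826 -0.328
endloop
endfacet
facet normal -0.742 0.054 -0.669
outer loop
vertex -2.694 -2.236 -0.821
vertex -2.125 -2.734 -1.492
vertex -2.729 -3.245 -0.863
endloop
endfacet
facet normal -0.265 -0.031 0.964
outer loop
vertex -2.694 -2.236 -0.821
vertex -2.729 -3.245 -0.863
vertex -0.835 -2.826 -0.328
endloop
endfacet
facet normal -0.741 0.053 -0.669
outer loop
vertex -2.729 -3.245 -0.863
vertex -2.125 -2.734 -1.492
vertex -2.16 -3.742 -1.533
endloop
endfacet
facet normal 0.008 -0.800 0.600
outer loop
vertex -2.729 -3.245 -0.863
vertex -2.16 -3.742 -1.533
vertex -0.835 -2.826 -0.328
endloop
endfacet
facet normal -0.742 0.053 -0.668
outer loop
vertex -2.16 -3.742 -1.533
vertex -2.125 -2.734 -1.492
vertex -1.557 -3.231 -2.162
endloop
endfacet
facet normal 0.606 -0.793 -0.063
outer loop
vertex -2.16 -3.742 -1.533
vertex -1.557 -3.231 -2.162
vertex -0.835 -2.826 -0.328
endloop
endfacet
facet normal 0.045 0.888 -0.457
outer loop
vertex 2.171 0.882 0.878
vertex 1.879 1.149 1.368
vertex 2.508 1.112 1.358
endloop
endfacet
facet normal 0.759 -0.604 -0.243
outer loop
vertex 2.171 0.882 0.878
vertex 2.508 1.112 1.358
vertex 1.821 0.011 1.952
endloop
endfacet
facet normal 0.045 0.889 -0.456
outer loop
vertex 2.508 1.112 1.358
vertex 1.879 1.149 1.368
vertex 2.216 1.378 1.848
endloop
endfacet
facet normal 0.796 -0.186 0.576
outer loop
vertex 2.508 1.112 1.358
vertex 2.216 1.378 1.848
vertex 1.821 0.011 1.952
endloop
endfacet
facet normal 0.045 0.889 -0.456
outer loop
vertex 2.216 1.378 1.848
vertex 1.879 1.149 1.368
vertex 1.587 1.415 1.858
endloop
endfacet
facet normal 0.020 0.070 0.997
outer loop
vertex 2.216 1.378 1.848
vertex 1.587 1.415 1.858
vertex 1.821 0.011 1.952
endloop
endfacet
facet normal 0.045 0.889 -0.456
outer loop
vertex 1.587 1.415 1.858
vertex 1.879 1.149 1.368
vertex 1.25 1.186 1.378
endloop
endfacet
facet normal -0.794 -0.092 0.601
outer loop
vertex 1.587 1.415 1.858
vertex 1.25 1.186 1.378
vertex 1.821 0.011 1.952
endloop
endfacet
facet normal 0.045 0.889 -0.456
outer loop
vertex 1.25 1.186 1.378
vertex 1.879 1.149 1.368
vertex 1.542 0.919 0.887
endloop
endfacet
facet normal -0.832 -0.510 -0.217
outer loop
vertex 1.25 1.186 1.378
vertex 1.542 0.919 0.887
vertex 1.821 0.011 1.952
endloop
endfacet
facet normal 0.046 0.888 -0.457
outer loop
vertex 1.542 0.919 0.887
vertex 1.879 1.149 1.368
vertex 2.171 0.882 0.878
endloop
endfacet
facet normal -0.054 -0.767 -0.640
outer loop
vertex 1.542 0.919 0.887
vertex 2.171 0.882 0.878
vertex 1.821 0.011 1.952
endloop
endfacet
facet normal -0.508 0.815 0.279
outer loop
vertex -4.165 2.905 -3.73
vertex -3.263 3.043 -2.49
vertex -3.337 3.655 -4.415
endloop
endfacet
facet normal -0.586 -0.089 -0.806
outer loop
vertex -2.617 2.497 -4.81
vertex -4.165 2.905 -3.73
vertex -3.337 3.655 -4.415
endloop
endfacet
facet normal -0.508 0.815 0.279
outer loop
vertex -3.337 3.655 -4.415
vertex -3.263 3.043 -2.49
vertex -2.436 3.793 -3.175
endloop
endfacet
facet normal 0.632 0.572 -0.523
outer loop
vertex -2.436 3.793 -3.175
vertex -2.617 2.497 -4.81
vertex -3.337 3.655 -4.415
endloop
endfacet
facet normal -0.632 -0.572 0.523
outer loop
vertex -4.165 2.905 -3.73
vertex -2.543 1.885 -2.885
vertex -3.263 3.043 -2.49
endloop
endfacet
facet normal -0.586 -0.090 -0.806
outer loop
vertex -3.444 1.747 -4.125
vertex -4.165 2.905 -3.73
vertex -2.617 2.497 -4.81
endloop
endfacet
facet normal -0.632 -0.572 0.523
outer loop
vertex -3.444 1.747 -4.125
vertex -2.543 1.885 -2.885
vertex -4.165 2.905 -3.73
endloop
endfacet
facet normal 0.586 0.090 0.805
outer loop
vertex -3.263 3.043 -2.49
vertex -2.543 1.885 -2.885
vertex -2.436 3.793 -3.175
endloop
endfacet
facet normal 0.632 0.572 -0.523
outer loop
vertex -1.715 2.635 -3.57
vertex -2.617 2.497 -4.81
vertex -2.436 3.793 -3.175
endloop
endfacet
facet normal 0.585 0.090 0.806
outer loop
vertex -2.436 3.793 -3.175
vertex -2.543 1.885 -2.885
vertex -1.715 2.635 -3.57
endloop
endfacet
facet normal 0.508 -0.815 -0.279
outer loop
vertex -1.715 2.635 -3.57
vertex -3.444 1.747 -4.125
vertex -2.617 2.497 -4.81
endloop
endfacet
facet normal 0.508 -0.815 -0.278
outer loop
vertex -2.543 1.885 -2.885
vertex -3.444 1.747 -4.125
vertex -1.715 2.635 -3.57
endloop
endfacet

endsolid


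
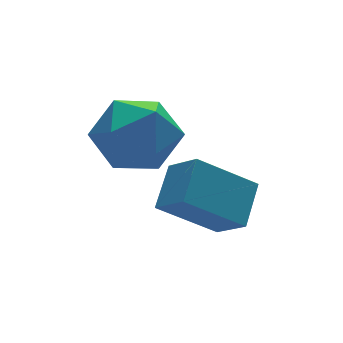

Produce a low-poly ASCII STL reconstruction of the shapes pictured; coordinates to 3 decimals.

solid 
facet normal -0.773 0.298 0.560
outer loop
vertex -3.288 2.412 3.855
vertex -3.2 1.439 4.494
vertex -2.607 2.396 4.803
endloop
endfacet
facet normal -0.410 0.858 0.309
outer loop
vertex -3.288 2.412 3.855
vertex -2.607 2.396 4.803
vertex -2.239 2.923 3.828
endloop
endfacet
facet normal -0.409 0.818 -0.404
outer loop
vertex -3.288 2.412 3.855
vertex -2.239 2.923 3.828
vertex -2.604 2.291 2.918
endloop
endfacet
facet normal -0.771 0.234 -0.593
outer loop
vertex -3.288 2.412 3.855
vertex -2.604 2.291 2.918
vertex -3.198 1.374 3.329
endloop
endfacet
facet normal -0.996 -0.088 0.003
outer loop
vertex -3.288 2.412 3.855
vertex -3.198 1.374 3.329
vertex -3.2 1.439 4.494
endloop
endfacet
facet normal 0.265 0.803 0.534
outer loop
vertex -2.239 2.923 3.828
vertex -2.607 2.396 4.803
vertex -1.502 2.266 4.451
endloop
endfacet
facet normal -0.322 -0.104 0.941
outer loop
vertex -2.607 2.396 4.803
vertex -3.2 1.439 4.494
vertex -2.096 1.349 4.862
endloop
endfacet
facet normal -0.683 -0.729 0.040
outer loop
vertex -3.2 1.439 4.494
vertex -3.198 1.374 3.329
vertex -2.461 0.717 3.952
endloop
endfacet
facet normal -0.319 -0.208 -0.925
outer loop
vertex -3.198 1.374 3.329
vertex -2.604 2.291 2.918
vertex -2.093 1.244 2.977
endloop
endfacet
facet normal 0.267 0.738 -0.620
outer loop
vertex -2.604 2.291 2.918
vertex -2.239 2.923 3.828
vertex -1.5 2.201 3.286
endloop
endfacet
facet normal 0.771 -0.234 0.593
outer loop
vertex -1.412 1.228 3.925
vertex -1.502 2.266 4.451
vertex -2.096 1.349 4.862
endloop
endfacet
facet normal 0.409 -0.818 0.404
outer loop
vertex -1.412 1.228 3.925
vertex -2.096 1.349 4.862
vertex -2.461 0.717 3.952
endloop
endfacet
facet normal 0.410 -0.858 -0.309
outer loop
vertex -1.412 1.228 3.925
vertex -2.461 0.717 3.952
vertex -2.093 1.244 2.977
endloop
endfacet
facet normal 0.773 -0.298 -0.560
outer loop
vertex -1.412 1.228 3.925
vertex -2.093 1.244 2.977
vertex -1.5 2.201 3.286
endloop
endfacet
facet normal 0.996 0.088 -0.003
outer loop
vertex -1.412 1.228 3.925
vertex -1.5 2.201 3.286
vertex -1.502 2.266 4.451
endloop
endfacet
facet normal 0.319 0.208 0.925
outer loop
vertex -2.096 1.349 4.862
vertex -1.502 2.266 4.451
vertex -2.607 2.396 4.803
endloop
endfacet
facet normal -0.267 -0.738 0.620
outer loop
vertex -2.461 0.717 3.952
vertex -2.096 1.349 4.862
vertex -3.2 1.439 4.494
endloop
endfacet
facet normal -0.265 -0.803 -0.534
outer loop
vertex -2.093 1.244 2.977
vertex -2.461 0.717 3.952
vertex -3.198 1.374 3.329
endloop
endfacet
facet normal 0.322 0.104 -0.941
outer loop
vertex -1.5 2.201 3.286
vertex -2.093 1.244 2.977
vertex -2.604 2.291 2.918
endloop
endfacet
facet normal 0.683 0.729 -0.040
outer loop
vertex -1.502 2.266 4.451
vertex -1.5 2.201 3.286
vertex -2.239 2.923 3.828
endloop
endfacet
facet normal -0.757 0.278 0.591
outer loop
vertex -2.241 -0.114 2.788
vertex -1.441 0.647 3.455
vertex -2.474 0.751 2.082
endloop
endfacet
facet normal -0.620 -0.589 -0.517
outer loop
vertex -1.119 0.253 1.025
vertex -2.241 -0.114 2.788
vertex -2.474 0.751 2.082
endloop
endfacet
facet normal -0.757 0.278 0.591
outer loop
vertex -2.474 0.751 2.082
vertex -1.441 0.647 3.455
vertex -1.674 1.512 2.749
endloop
endfacet
facet normal -0.205 0.758 -0.619
outer loop
vertex -1.674 1.512 2.749
vertex -1.119 0.253 1.025
vertex -2.474 0.751 2.082
endloop
endfacet
facet normal 0.205 -0.758 0.619
outer loop
vertex -2.241 -0.114 2.788
vertex -0.086 0.149 2.398
vertex -1.441 0.647 3.455
endloop
endfacet
facet normal -0.620 -0.589 -0.517
outer loop
vertex -0.886 -0.612 1.731
vertex -2.241 -0.114 2.788
vertex -1.119 0.253 1.025
endloop
endfacet
facet normal 0.205 -0.758 0.619
outer loop
vertex -0.886 -0.612 1.731
vertex -0.086 0.149 2.398
vertex -2.241 -0.114 2.788
endloop
endfacet
facet normal 0.620 0.589 0.517
outer loop
vertex -1.441 0.647 3.455
vertex -0.086 0.149 2.398
vertex -1.674 1.512 2.749
endloop
endfacet
facet normal -0.205 0.758 -0.619
outer loop
vertex -0.319 1.014 1.692
vertex -1.119 0.253 1.025
vertex -1.674 1.512 2.749
endloop
endfacet
facet normal 0.620 0.589 0.517
outer loop
vertex -1.674 1.512 2.749
vertex -0.086 0.149 2.398
vertex -0.319 1.014 1.692
endloop
endfacet
facet normal 0.757 -0.278 -0.591
outer loop
vertex -0.319 1.014 1.692
vertex -0.886 -0.612 1.731
vertex -1.119 0.253 1.025
endloop
endfacet
facet normal 0.757 -0.278 -0.591
outer loop
vertex -0.086 0.149 2.398
vertex -0.886 -0.612 1.731
vertex -0.319 1.014 1.692
endloop
endfacet

endsolid


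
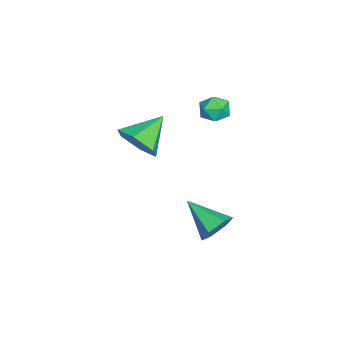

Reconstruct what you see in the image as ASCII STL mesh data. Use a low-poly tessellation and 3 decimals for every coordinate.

solid 
facet normal 0.676 -0.519 -0.523
outer loop
vertex 2.311 0.293 -0.055
vertex 1.592 -0.482 -0.215
vertex 1.672 0.325 -0.913
endloop
endfacet
facet normal 0.071 0.997 -0.016
outer loop
vertex 2.311 0.293 -0.055
vertex 1.672 0.325 -0.913
vertex 0.388 0.442 0.715
endloop
endfacet
facet normal 0.676 -0.519 -0.523
outer loop
vertex 1.672 0.325 -0.913
vertex 1.592 -0.482 -0.215
vertex 0.953 -0.451 -1.073
endloop
endfacet
facet normal -0.580 0.641 -0.503
outer loop
vertex 1.672 0.325 -0.913
vertex 0.953 -0.451 -1.073
vertex 0.388 0.442 0.715
endloop
endfacet
facet normal 0.676 -0.520 -0.522
outer loop
vertex 0.953 -0.451 -1.073
vertex 1.592 -0.482 -0.215
vertex 0.872 -1.258 -0.375
endloop
endfacet
facet normal -0.962 -0.116 -0.246
outer loop
vertex 0.953 -0.451 -1.073
vertex 0.872 -1.258 -0.375
vertex 0.388 0.442 0.715
endloop
endfacet
facet normal 0.676 -0.520 -0.522
outer loop
vertex 0.872 -1.258 -0.375
vertex 1.592 -0.482 -0.215
vertex 1.511 -1.289 0.483
endloop
endfacet
facet normal -0.695 -0.518 0.499
outer loop
vertex 0.872 -1.258 -0.375
vertex 1.511 -1.289 0.483
vertex 0.388 0.442 0.715
endloop
endfacet
facet normal 0.676 -0.520 -0.523
outer loop
vertex 1.511 -1.289 0.483
vertex 1.592 -0.482 -0.215
vertex 2.231 -0.514 0.643
endloop
endfacet
facet normal -0.045 -0.161 0.986
outer loop
vertex 1.511 -1.289 0.483
vertex 2.231 -0.514 0.643
vertex 0.388 0.442 0.715
endloop
endfacet
facet normal 0.676 -0.519 -0.523
outer loop
vertex 2.231 -0.514 0.643
vertex 1.592 -0.482 -0.215
vertex 2.311 0.293 -0.055
endloop
endfacet
facet normal 0.338 0.596 0.728
outer loop
vertex 2.231 -0.514 0.643
vertex 2.311 0.293 -0.055
vertex 0.388 0.442 0.715
endloop
endfacet
facet normal 0.114 0.478 0.871
outer loop
vertex 0.193 3.125 1.781
vertex 0.407 2.487 2.103
vertex 0.915 2.936 1.79
endloop
endfacet
facet normal 0.236 0.917 0.322
outer loop
vertex 0.193 3.125 1.781
vertex 0.915 2.936 1.79
vertex 0.614 3.23 1.174
endloop
endfacet
facet normal -0.351 0.933 -0.082
outer loop
vertex 0.193 3.125 1.781
vertex 0.614 3.23 1.174
vertex -0.08 2.963 1.106
endloop
endfacet
facet normal -0.836 0.504 0.217
outer loop
vertex 0.193 3.125 1.781
vertex -0.08 2.963 1.106
vertex -0.208 2.504 1.68
endloop
endfacet
facet normal -0.548 0.223 0.806
outer loop
vertex 0.193 3.125 1.781
vertex -0.208 2.504 1.68
vertex 0.407 2.487 2.103
endloop
endfacet
facet normal 0.766 0.639 -0.069
outer loop
vertex 0.614 3.23 1.174
vertex 0.915 2.936 1.79
vertex 1.088 2.656 1.12
endloop
endfacet
facet normal 0.568 -0.072 0.820
outer loop
vertex 0.915 2.936 1.79
vertex 0.407 2.487 2.103
vertex 0.96 2.197 1.694
endloop
endfacet
facet normal -0.505 -0.484 0.715
outer loop
vertex 0.407 2.487 2.103
vertex -0.208 2.504 1.68
vertex 0.266 1.93 1.626
endloop
endfacet
facet normal -0.971 -0.028 -0.239
outer loop
vertex -0.208 2.504 1.68
vertex -0.08 2.963 1.106
vertex -0.035 2.224 1.01
endloop
endfacet
facet normal -0.185 0.666 -0.723
outer loop
vertex -0.08 2.963 1.106
vertex 0.614 3.23 1.174
vertex 0.473 2.673 0.697
endloop
endfacet
facet normal 0.836 -0.504 -0.217
outer loop
vertex 0.687 2.035 1.019
vertex 1.088 2.656 1.12
vertex 0.96 2.197 1.694
endloop
endfacet
facet normal 0.351 -0.933 0.082
outer loop
vertex 0.687 2.035 1.019
vertex 0.96 2.197 1.694
vertex 0.266 1.93 1.626
endloop
endfacet
facet normal -0.236 -0.917 -0.322
outer loop
vertex 0.687 2.035 1.019
vertex 0.266 1.93 1.626
vertex -0.035 2.224 1.01
endloop
endfacet
facet normal -0.114 -0.478 -0.871
outer loop
vertex 0.687 2.035 1.019
vertex -0.035 2.224 1.01
vertex 0.473 2.673 0.697
endloop
endfacet
facet normal 0.548 -0.223 -0.806
outer loop
vertex 0.687 2.035 1.019
vertex 0.473 2.673 0.697
vertex 1.088 2.656 1.12
endloop
endfacet
facet normal 0.971 0.028 0.239
outer loop
vertex 0.96 2.197 1.694
vertex 1.088 2.656 1.12
vertex 0.915 2.936 1.79
endloop
endfacet
facet normal 0.185 -0.666 0.723
outer loop
vertex 0.266 1.93 1.626
vertex 0.96 2.197 1.694
vertex 0.407 2.487 2.103
endloop
endfacet
facet normal -0.766 -0.639 0.069
outer loop
vertex -0.035 2.224 1.01
vertex 0.266 1.93 1.626
vertex -0.208 2.504 1.68
endloop
endfacet
facet normal -0.568 0.072 -0.820
outer loop
vertex 0.473 2.673 0.697
vertex -0.035 2.224 1.01
vertex -0.08 2.963 1.106
endloop
endfacet
facet normal 0.505 0.484 -0.715
outer loop
vertex 1.088 2.656 1.12
vertex 0.473 2.673 0.697
vertex 0.614 3.23 1.174
endloop
endfacet
facet normal 0.490 0.729 -0.477
outer loop
vertex 3.884 2.802 -3.688
vertex 3.153 3.069 -4.031
vertex 3.412 3.383 -3.285
endloop
endfacet
facet normal 0.448 -0.234 0.863
outer loop
vertex 3.884 2.802 -3.688
vertex 3.412 3.383 -3.285
vertex 2.227 1.691 -3.129
endloop
endfacet
facet normal 0.491 0.729 -0.477
outer loop
vertex 3.412 3.383 -3.285
vertex 3.153 3.069 -4.031
vertex 2.682 3.65 -3.628
endloop
endfacet
facet normal -0.313 0.302 0.901
outer loop
vertex 3.412 3.383 -3.285
vertex 2.682 3.65 -3.628
vertex 2.227 1.691 -3.129
endloop
endfacet
facet normal 0.490 0.729 -0.478
outer loop
vertex 2.682 3.65 -3.628
vertex 3.153 3.069 -4.031
vertex 2.422 3.336 -4.374
endloop
endfacet
facet normal -0.938 0.272 0.213
outer loop
vertex 2.682 3.65 -3.628
vertex 2.422 3.336 -4.374
vertex 2.227 1.691 -3.129
endloop
endfacet
facet normal 0.490 0.729 -0.477
outer loop
vertex 2.422 3.336 -4.374
vertex 3.153 3.069 -4.031
vertex 2.894 2.755 -4.777
endloop
endfacet
facet normal -0.804 -0.295 -0.516
outer loop
vertex 2.422 3.336 -4.374
vertex 2.894 2.755 -4.777
vertex 2.227 1.691 -3.129
endloop
endfacet
facet normal 0.490 0.729 -0.477
outer loop
vertex 2.894 2.755 -4.777
vertex 3.153 3.069 -4.031
vertex 3.625 2.488 -4.434
endloop
endfacet
facet normal -0.044 -0.831 -0.554
outer loop
vertex 2.894 2.755 -4.777
vertex 3.625 2.488 -4.434
vertex 2.227 1.691 -3.129
endloop
endfacet
facet normal 0.490 0.729 -0.477
outer loop
vertex 3.625 2.488 -4.434
vertex 3.153 3.069 -4.031
vertex 3.884 2.802 -3.688
endloop
endfacet
facet normal 0.583 -0.801 0.135
outer loop
vertex 3.625 2.488 -4.434
vertex 3.884 2.802 -3.688
vertex 2.227 1.691 -3.129
endloop
endfacet

endsolid


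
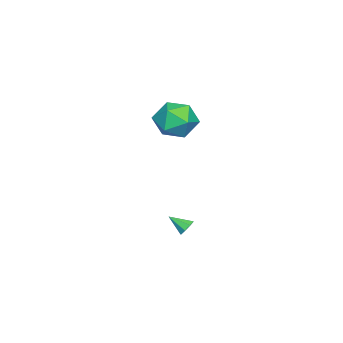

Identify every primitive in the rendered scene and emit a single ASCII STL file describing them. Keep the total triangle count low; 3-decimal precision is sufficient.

solid 
facet normal 0.010 0.920 0.392
outer loop
vertex -3.005 2.839 2.597
vertex -2.827 2.369 3.696
vertex -1.881 2.655 3.001
endloop
endfacet
facet normal 0.252 0.926 -0.280
outer loop
vertex -3.005 2.839 2.597
vertex -1.881 2.655 3.001
vertex -2.163 2.386 1.856
endloop
endfacet
facet normal -0.260 0.664 -0.701
outer loop
vertex -3.005 2.839 2.597
vertex -2.163 2.386 1.856
vertex -3.285 1.935 1.844
endloop
endfacet
facet normal -0.819 0.495 -0.290
outer loop
vertex -3.005 2.839 2.597
vertex -3.285 1.935 1.844
vertex -3.695 1.923 2.982
endloop
endfacet
facet normal -0.652 0.653 0.385
outer loop
vertex -3.005 2.839 2.597
vertex -3.695 1.923 2.982
vertex -2.827 2.369 3.696
endloop
endfacet
facet normal 0.814 0.488 -0.315
outer loop
vertex -2.163 2.386 1.856
vertex -1.881 2.655 3.001
vertex -1.465 1.637 2.498
endloop
endfacet
facet normal 0.422 0.478 0.771
outer loop
vertex -1.881 2.655 3.001
vertex -2.827 2.369 3.696
vertex -1.875 1.625 3.636
endloop
endfacet
facet normal -0.649 0.047 0.760
outer loop
vertex -2.827 2.369 3.696
vertex -3.695 1.923 2.982
vertex -2.997 1.174 3.624
endloop
endfacet
facet normal -0.919 -0.211 -0.333
outer loop
vertex -3.695 1.923 2.982
vertex -3.285 1.935 1.844
vertex -3.279 0.905 2.479
endloop
endfacet
facet normal -0.014 0.062 -0.998
outer loop
vertex -3.285 1.935 1.844
vertex -2.163 2.386 1.856
vertex -2.333 1.191 1.784
endloop
endfacet
facet normal 0.819 -0.495 0.290
outer loop
vertex -2.155 0.721 2.883
vertex -1.465 1.637 2.498
vertex -1.875 1.625 3.636
endloop
endfacet
facet normal 0.260 -0.664 0.701
outer loop
vertex -2.155 0.721 2.883
vertex -1.875 1.625 3.636
vertex -2.997 1.174 3.624
endloop
endfacet
facet normal -0.252 -0.926 0.280
outer loop
vertex -2.155 0.721 2.883
vertex -2.997 1.174 3.624
vertex -3.279 0.905 2.479
endloop
endfacet
facet normal -0.010 -0.920 -0.392
outer loop
vertex -2.155 0.721 2.883
vertex -3.279 0.905 2.479
vertex -2.333 1.191 1.784
endloop
endfacet
facet normal 0.652 -0.653 -0.385
outer loop
vertex -2.155 0.721 2.883
vertex -2.333 1.191 1.784
vertex -1.465 1.637 2.498
endloop
endfacet
facet normal 0.919 0.211 0.333
outer loop
vertex -1.875 1.625 3.636
vertex -1.465 1.637 2.498
vertex -1.881 2.655 3.001
endloop
endfacet
facet normal 0.014 -0.062 0.998
outer loop
vertex -2.997 1.174 3.624
vertex -1.875 1.625 3.636
vertex -2.827 2.369 3.696
endloop
endfacet
facet normal -0.814 -0.488 0.315
outer loop
vertex -3.279 0.905 2.479
vertex -2.997 1.174 3.624
vertex -3.695 1.923 2.982
endloop
endfacet
facet normal -0.422 -0.478 -0.771
outer loop
vertex -2.333 1.191 1.784
vertex -3.279 0.905 2.479
vertex -3.285 1.935 1.844
endloop
endfacet
facet normal 0.649 -0.047 -0.760
outer loop
vertex -1.465 1.637 2.498
vertex -2.333 1.191 1.784
vertex -2.163 2.386 1.856
endloop
endfacet
facet normal -0.043 0.829 -0.557
outer loop
vertex -0.997 2.658 -4.092
vertex -1.455 2.79 -3.86
vertex -0.943 2.884 -3.76
endloop
endfacet
facet normal 0.924 -0.369 0.101
outer loop
vertex -0.997 2.658 -4.092
vertex -0.943 2.884 -3.76
vertex -1.405 1.87 -3.24
endloop
endfacet
facet normal -0.043 0.828 -0.558
outer loop
vertex -0.943 2.884 -3.76
vertex -1.455 2.79 -3.86
vertex -1.188 3.056 -3.486
endloop
endfacet
facet normal 0.746 0.002 0.666
outer loop
vertex -0.943 2.884 -3.76
vertex -1.188 3.056 -3.486
vertex -1.405 1.87 -3.24
endloop
endfacet
facet normal -0.045 0.829 -0.557
outer loop
vertex -1.188 3.056 -3.486
vertex -1.455 2.79 -3.86
vertex -1.59 3.071 -3.431
endloop
endfacet
facet normal 0.140 0.176 0.974
outer loop
vertex -1.188 3.056 -3.486
vertex -1.59 3.071 -3.431
vertex -1.405 1.87 -3.24
endloop
endfacet
facet normal -0.045 0.829 -0.557
outer loop
vertex -1.59 3.071 -3.431
vertex -1.455 2.79 -3.86
vertex -1.912 2.922 -3.627
endloop
endfacet
facet normal -0.536 0.051 0.842
outer loop
vertex -1.59 3.071 -3.431
vertex -1.912 2.922 -3.627
vertex -1.405 1.87 -3.24
endloop
endfacet
facet normal -0.045 0.829 -0.557
outer loop
vertex -1.912 2.922 -3.627
vertex -1.455 2.79 -3.86
vertex -1.967 2.696 -3.959
endloop
endfacet
facet normal -0.888 -0.299 0.350
outer loop
vertex -1.912 2.922 -3.627
vertex -1.967 2.696 -3.959
vertex -1.405 1.87 -3.24
endloop
endfacet
facet normal -0.044 0.829 -0.557
outer loop
vertex -1.967 2.696 -3.959
vertex -1.455 2.79 -3.86
vertex -1.722 2.525 -4.233
endloop
endfacet
facet normal -0.710 -0.671 -0.216
outer loop
vertex -1.967 2.696 -3.959
vertex -1.722 2.525 -4.233
vertex -1.405 1.87 -3.24
endloop
endfacet
facet normal -0.043 0.829 -0.558
outer loop
vertex -1.722 2.525 -4.233
vertex -1.455 2.79 -3.86
vertex -1.32 2.509 -4.288
endloop
endfacet
facet normal -0.105 -0.845 -0.524
outer loop
vertex -1.722 2.525 -4.233
vertex -1.32 2.509 -4.288
vertex -1.405 1.87 -3.24
endloop
endfacet
facet normal -0.044 0.829 -0.558
outer loop
vertex -1.32 2.509 -4.288
vertex -1.455 2.79 -3.86
vertex -0.997 2.658 -4.092
endloop
endfacet
facet normal 0.571 -0.721 -0.393
outer loop
vertex -1.32 2.509 -4.288
vertex -0.997 2.658 -4.092
vertex -1.405 1.87 -3.24
endloop
endfacet

endsolid


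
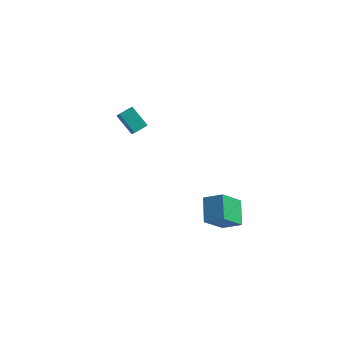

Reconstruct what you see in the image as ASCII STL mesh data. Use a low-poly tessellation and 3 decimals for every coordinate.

solid 
facet normal -0.702 0.339 0.626
outer loop
vertex -4.069 1.985 3.01
vertex -3.498 2.649 3.29
vertex -4.544 2.804 2.034
endloop
endfacet
facet normal -0.621 -0.722 -0.304
outer loop
vertex -3.442 2.271 1.05
vertex -4.069 1.985 3.01
vertex -4.544 2.804 2.034
endloop
endfacet
facet normal -0.702 0.340 0.626
outer loop
vertex -4.544 2.804 2.034
vertex -3.498 2.649 3.29
vertex -3.972 3.469 2.314
endloop
endfacet
facet normal -0.349 0.603 -0.718
outer loop
vertex -3.972 3.469 2.314
vertex -3.442 2.271 1.05
vertex -4.544 2.804 2.034
endloop
endfacet
facet normal 0.349 -0.603 0.717
outer loop
vertex -4.069 1.985 3.01
vertex -2.396 2.116 2.306
vertex -3.498 2.649 3.29
endloop
endfacet
facet normal -0.622 -0.722 -0.304
outer loop
vertex -2.968 1.451 2.026
vertex -4.069 1.985 3.01
vertex -3.442 2.271 1.05
endloop
endfacet
facet normal 0.349 -0.603 0.718
outer loop
vertex -2.968 1.451 2.026
vertex -2.396 2.116 2.306
vertex -4.069 1.985 3.01
endloop
endfacet
facet normal 0.621 0.722 0.305
outer loop
vertex -3.498 2.649 3.29
vertex -2.396 2.116 2.306
vertex -3.972 3.469 2.314
endloop
endfacet
facet normal -0.349 0.603 -0.718
outer loop
vertex -2.871 2.935 1.33
vertex -3.442 2.271 1.05
vertex -3.972 3.469 2.314
endloop
endfacet
facet normal 0.622 0.722 0.304
outer loop
vertex -3.972 3.469 2.314
vertex -2.396 2.116 2.306
vertex -2.871 2.935 1.33
endloop
endfacet
facet normal 0.702 -0.340 -0.626
outer loop
vertex -2.871 2.935 1.33
vertex -2.968 1.451 2.026
vertex -3.442 2.271 1.05
endloop
endfacet
facet normal 0.702 -0.340 -0.626
outer loop
vertex -2.396 2.116 2.306
vertex -2.968 1.451 2.026
vertex -2.871 2.935 1.33
endloop
endfacet
facet normal -0.870 0.009 -0.492
outer loop
vertex 3.127 -5.043 1.517
vertex 2.688 -3.692 2.317
vertex 3.898 -3.996 0.173
endloop
endfacet
facet normal 0.269 -0.829 -0.491
outer loop
vertex 5.012 -4.008 0.803
vertex 3.127 -5.043 1.517
vertex 3.898 -3.996 0.173
endloop
endfacet
facet normal -0.870 0.009 -0.492
outer loop
vertex 3.898 -3.996 0.173
vertex 2.688 -3.692 2.317
vertex 3.459 -2.646 0.973
endloop
endfacet
facet normal 0.412 0.560 -0.719
outer loop
vertex 3.459 -2.646 0.973
vertex 5.012 -4.008 0.803
vertex 3.898 -3.996 0.173
endloop
endfacet
facet normal -0.413 -0.560 0.719
outer loop
vertex 3.127 -5.043 1.517
vertex 3.802 -3.704 2.947
vertex 2.688 -3.692 2.317
endloop
endfacet
facet normal 0.269 -0.829 -0.491
outer loop
vertex 4.241 -5.054 2.147
vertex 3.127 -5.043 1.517
vertex 5.012 -4.008 0.803
endloop
endfacet
facet normal -0.412 -0.560 0.719
outer loop
vertex 4.241 -5.054 2.147
vertex 3.802 -3.704 2.947
vertex 3.127 -5.043 1.517
endloop
endfacet
facet normal -0.269 0.829 0.491
outer loop
vertex 2.688 -3.692 2.317
vertex 3.802 -3.704 2.947
vertex 3.459 -2.646 0.973
endloop
endfacet
facet normal 0.412 0.560 -0.719
outer loop
vertex 4.573 -2.657 1.603
vertex 5.012 -4.008 0.803
vertex 3.459 -2.646 0.973
endloop
endfacet
facet normal -0.269 0.829 0.491
outer loop
vertex 3.459 -2.646 0.973
vertex 3.802 -3.704 2.947
vertex 4.573 -2.657 1.603
endloop
endfacet
facet normal 0.870 -0.009 0.492
outer loop
vertex 4.573 -2.657 1.603
vertex 4.241 -5.054 2.147
vertex 5.012 -4.008 0.803
endloop
endfacet
facet normal 0.870 -0.009 0.492
outer loop
vertex 3.802 -3.704 2.947
vertex 4.241 -5.054 2.147
vertex 4.573 -2.657 1.603
endloop
endfacet

endsolid


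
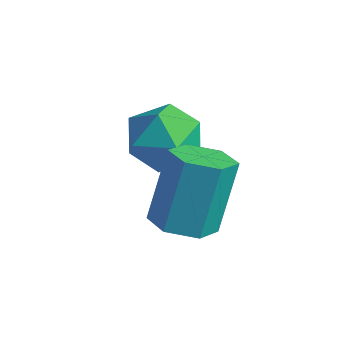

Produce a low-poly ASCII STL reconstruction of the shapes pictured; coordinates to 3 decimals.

solid 
facet normal 0.063 -0.351 -0.934
outer loop
vertex 2.949 -3.582 -4.034
vertex 2.107 -3.399 -4.159
vertex 2.714 -2.803 -4.342
endloop
endfacet
facet normal 0.961 0.274 -0.039
outer loop
vertex 2.949 -3.582 -4.034
vertex 2.714 -2.803 -4.342
vertex 2.814 -2.824 -2.016
endloop
endfacet
facet normal 0.961 0.274 -0.039
outer loop
vertex 2.814 -2.824 -2.016
vertex 2.714 -2.803 -4.342
vertex 2.579 -2.045 -2.324
endloop
endfacet
facet normal -0.063 0.351 0.934
outer loop
vertex 2.814 -2.824 -2.016
vertex 2.579 -2.045 -2.324
vertex 1.973 -2.641 -2.141
endloop
endfacet
facet normal 0.063 -0.351 -0.934
outer loop
vertex 2.714 -2.803 -4.342
vertex 2.107 -3.399 -4.159
vertex 1.873 -2.62 -4.467
endloop
endfacet
facet normal 0.247 0.912 -0.326
outer loop
vertex 2.714 -2.803 -4.342
vertex 1.873 -2.62 -4.467
vertex 2.579 -2.045 -2.324
endloop
endfacet
facet normal 0.247 0.912 -0.326
outer loop
vertex 2.579 -2.045 -2.324
vertex 1.873 -2.62 -4.467
vertex 1.738 -1.862 -2.449
endloop
endfacet
facet normal -0.063 0.351 0.934
outer loop
vertex 2.579 -2.045 -2.324
vertex 1.738 -1.862 -2.449
vertex 1.973 -2.641 -2.141
endloop
endfacet
facet normal 0.063 -0.351 -0.934
outer loop
vertex 1.873 -2.62 -4.467
vertex 2.107 -3.399 -4.159
vertex 1.266 -3.216 -4.284
endloop
endfacet
facet normal -0.714 0.639 -0.288
outer loop
vertex 1.873 -2.62 -4.467
vertex 1.266 -3.216 -4.284
vertex 1.738 -1.862 -2.449
endloop
endfacet
facet normal -0.714 0.639 -0.288
outer loop
vertex 1.738 -1.862 -2.449
vertex 1.266 -3.216 -4.284
vertex 1.131 -2.458 -2.266
endloop
endfacet
facet normal -0.063 0.351 0.934
outer loop
vertex 1.738 -1.862 -2.449
vertex 1.131 -2.458 -2.266
vertex 1.973 -2.641 -2.141
endloop
endfacet
facet normal 0.063 -0.351 -0.934
outer loop
vertex 1.266 -3.216 -4.284
vertex 2.107 -3.399 -4.159
vertex 1.501 -3.995 -3.976
endloop
endfacet
facet normal -0.961 -0.274 0.039
outer loop
vertex 1.266 -3.216 -4.284
vertex 1.501 -3.995 -3.976
vertex 1.131 -2.458 -2.266
endloop
endfacet
facet normal -0.961 -0.274 0.039
outer loop
vertex 1.131 -2.458 -2.266
vertex 1.501 -3.995 -3.976
vertex 1.366 -3.237 -1.958
endloop
endfacet
facet normal -0.063 0.351 0.934
outer loop
vertex 1.131 -2.458 -2.266
vertex 1.366 -3.237 -1.958
vertex 1.973 -2.641 -2.141
endloop
endfacet
facet normal 0.063 -0.351 -0.934
outer loop
vertex 1.501 -3.995 -3.976
vertex 2.107 -3.399 -4.159
vertex 2.342 -4.178 -3.851
endloop
endfacet
facet normal -0.247 -0.912 0.326
outer loop
vertex 1.501 -3.995 -3.976
vertex 2.342 -4.178 -3.851
vertex 1.366 -3.237 -1.958
endloop
endfacet
facet normal -0.247 -0.912 0.326
outer loop
vertex 1.366 -3.237 -1.958
vertex 2.342 -4.178 -3.851
vertex 2.207 -3.42 -1.833
endloop
endfacet
facet normal -0.063 0.351 0.934
outer loop
vertex 1.366 -3.237 -1.958
vertex 2.207 -3.42 -1.833
vertex 1.973 -2.641 -2.141
endloop
endfacet
facet normal 0.063 -0.351 -0.934
outer loop
vertex 2.342 -4.178 -3.851
vertex 2.107 -3.399 -4.159
vertex 2.949 -3.582 -4.034
endloop
endfacet
facet normal 0.714 -0.639 0.288
outer loop
vertex 2.342 -4.178 -3.851
vertex 2.949 -3.582 -4.034
vertex 2.207 -3.42 -1.833
endloop
endfacet
facet normal 0.714 -0.639 0.288
outer loop
vertex 2.207 -3.42 -1.833
vertex 2.949 -3.582 -4.034
vertex 2.814 -2.824 -2.016
endloop
endfacet
facet normal -0.063 0.351 0.934
outer loop
vertex 2.207 -3.42 -1.833
vertex 2.814 -2.824 -2.016
vertex 1.973 -2.641 -2.141
endloop
endfacet
facet normal -0.515 -0.029 0.857
outer loop
vertex -0.685 -1.452 -2.242
vertex -1.03 -2.495 -2.485
vertex -0.078 -2.338 -1.907
endloop
endfacet
facet normal 0.060 0.389 0.919
outer loop
vertex -0.685 -1.452 -2.242
vertex -0.078 -2.338 -1.907
vertex 0.436 -1.428 -2.325
endloop
endfacet
facet normal 0.012 0.904 0.427
outer loop
vertex -0.685 -1.452 -2.242
vertex 0.436 -1.428 -2.325
vertex -0.198 -1.024 -3.162
endloop
endfacet
facet normal -0.591 0.804 0.061
outer loop
vertex -0.685 -1.452 -2.242
vertex -0.198 -1.024 -3.162
vertex -1.105 -1.683 -3.26
endloop
endfacet
facet normal -0.917 0.227 0.327
outer loop
vertex -0.685 -1.452 -2.242
vertex -1.105 -1.683 -3.26
vertex -1.03 -2.495 -2.485
endloop
endfacet
facet normal 0.636 -0.005 0.771
outer loop
vertex 0.436 -1.428 -2.325
vertex -0.078 -2.338 -1.907
vertex 0.785 -2.457 -2.62
endloop
endfacet
facet normal -0.294 -0.682 0.670
outer loop
vertex -0.078 -2.338 -1.907
vertex -1.03 -2.495 -2.485
vertex -0.122 -3.116 -2.718
endloop
endfacet
facet normal -0.945 -0.267 -0.188
outer loop
vertex -1.03 -2.495 -2.485
vertex -1.105 -1.683 -3.26
vertex -0.756 -2.712 -3.555
endloop
endfacet
facet normal -0.418 0.667 -0.617
outer loop
vertex -1.105 -1.683 -3.26
vertex -0.198 -1.024 -3.162
vertex -0.242 -1.802 -3.973
endloop
endfacet
facet normal 0.560 0.828 -0.025
outer loop
vertex -0.198 -1.024 -3.162
vertex 0.436 -1.428 -2.325
vertex 0.71 -1.645 -3.395
endloop
endfacet
facet normal 0.591 -0.804 -0.061
outer loop
vertex 0.365 -2.688 -3.638
vertex 0.785 -2.457 -2.62
vertex -0.122 -3.116 -2.718
endloop
endfacet
facet normal -0.012 -0.904 -0.427
outer loop
vertex 0.365 -2.688 -3.638
vertex -0.122 -3.116 -2.718
vertex -0.756 -2.712 -3.555
endloop
endfacet
facet normal -0.060 -0.389 -0.919
outer loop
vertex 0.365 -2.688 -3.638
vertex -0.756 -2.712 -3.555
vertex -0.242 -1.802 -3.973
endloop
endfacet
facet normal 0.515 0.029 -0.857
outer loop
vertex 0.365 -2.688 -3.638
vertex -0.242 -1.802 -3.973
vertex 0.71 -1.645 -3.395
endloop
endfacet
facet normal 0.917 -0.227 -0.327
outer loop
vertex 0.365 -2.688 -3.638
vertex 0.71 -1.645 -3.395
vertex 0.785 -2.457 -2.62
endloop
endfacet
facet normal 0.418 -0.667 0.617
outer loop
vertex -0.122 -3.116 -2.718
vertex 0.785 -2.457 -2.62
vertex -0.078 -2.338 -1.907
endloop
endfacet
facet normal -0.560 -0.828 0.025
outer loop
vertex -0.756 -2.712 -3.555
vertex -0.122 -3.116 -2.718
vertex -1.03 -2.495 -2.485
endloop
endfacet
facet normal -0.636 0.005 -0.771
outer loop
vertex -0.242 -1.802 -3.973
vertex -0.756 -2.712 -3.555
vertex -1.105 -1.683 -3.26
endloop
endfacet
facet normal 0.294 0.682 -0.670
outer loop
vertex 0.71 -1.645 -3.395
vertex -0.242 -1.802 -3.973
vertex -0.198 -1.024 -3.162
endloop
endfacet
facet normal 0.945 0.267 0.188
outer loop
vertex 0.785 -2.457 -2.62
vertex 0.71 -1.645 -3.395
vertex 0.436 -1.428 -2.325
endloop
endfacet

endsolid
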